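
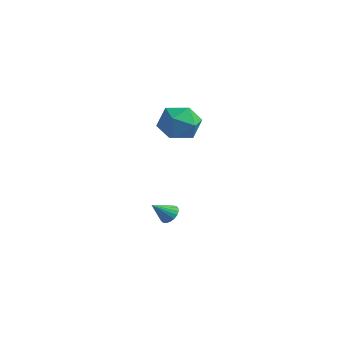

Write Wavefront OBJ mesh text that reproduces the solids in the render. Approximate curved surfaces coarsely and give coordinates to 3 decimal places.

v 2.886 3.864 3.028
v 3.38 3.513 4.075
v 1.1 3.607 3.785
v 1.594 3.256 4.832
v 1.687 4.408 4.475
v 2.791 4.566 4.008
v 1.689 2.554 3.852
v 2.793 2.712 3.385
v 2.64 2.703 4.584
v 2.639 3.849 4.969
v 1.841 3.271 2.891
v 1.84 4.417 3.276
v 1.245 3.854 -2.75
v 1.817 3.619 -2.799
v 0.935 2.926 -1.91
v 1.842 3.799 -2.591
v 1.749 3.99 -2.415
v 1.556 4.154 -2.305
v 1.301 4.258 -2.283
v 1.036 4.283 -2.354
v 0.812 4.222 -2.503
v 0.673 4.089 -2.701
v 0.648 3.91 -2.909
v 0.741 3.719 -3.085
v 0.934 3.555 -3.195
v 1.189 3.451 -3.217
v 1.454 3.426 -3.146
v 1.678 3.486 -2.997
f 1 12 6
f 1 6 2
f 1 2 8
f 1 8 11
f 1 11 12
f 2 6 10
f 6 12 5
f 12 11 3
f 11 8 7
f 8 2 9
f 4 10 5
f 4 5 3
f 4 3 7
f 4 7 9
f 4 9 10
f 5 10 6
f 3 5 12
f 7 3 11
f 9 7 8
f 10 9 2
f 14 13 16
f 14 16 15
f 16 13 17
f 16 17 15
f 17 13 18
f 17 18 15
f 18 13 19
f 18 19 15
f 19 13 20
f 19 20 15
f 20 13 21
f 20 21 15
f 21 13 22
f 21 22 15
f 22 13 23
f 22 23 15
f 23 13 24
f 23 24 15
f 24 13 25
f 24 25 15
f 25 13 26
f 25 26 15
f 26 13 27
f 26 27 15
f 27 13 28
f 27 28 15
f 28 13 14
f 28 14 15



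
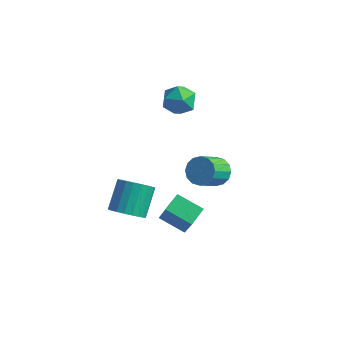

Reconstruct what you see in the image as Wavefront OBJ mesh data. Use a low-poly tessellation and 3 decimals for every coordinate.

v -2.623 -2.608 -1.722
v -2.056 -2.982 -1.211
v -2.33 -1.886 -0.106
v -2.897 -1.512 -0.618
v -1.855 -2.752 -1.389
v -2.128 -1.656 -0.284
v -1.786 -2.498 -1.625
v -2.059 -1.402 -0.52
v -1.862 -2.262 -1.877
v -2.136 -1.166 -0.772
v -2.07 -2.087 -2.103
v -2.343 -0.991 -0.998
v -2.374 -2.001 -2.263
v -2.647 -0.905 -1.158
v -2.72 -2.02 -2.329
v -2.993 -0.925 -1.224
v -3.05 -2.141 -2.291
v -3.323 -1.046 -1.186
v -3.306 -2.343 -2.154
v -3.579 -1.247 -1.049
v -3.444 -2.59 -1.943
v -3.717 -1.495 -0.838
v -3.44 -2.841 -1.693
v -3.714 -1.745 -0.588
v -3.295 -3.051 -1.449
v -3.568 -1.955 -0.344
v -3.034 -3.185 -1.252
v -3.307 -2.089 -0.147
v -2.702 -3.218 -1.136
v -2.975 -2.123 -0.031
v -2.356 -3.147 -1.122
v -2.629 -2.051 -0.017
v -2.257 -0.744 -3.4
v -2.26 0.156 -3.037
v -1.026 -0.524 -3.935
v -1.029 0.376 -3.571
v -1.411 -1.416 -1.729
v -1.414 -0.516 -1.365
v -0.18 -1.196 -2.263
v -0.183 -0.296 -1.9
v -3.62 3.148 2.331
v -2.81 2.851 2.516
v -3.91 1.929 1.644
v -3.1 1.632 1.829
v -3.694 1.729 2.476
v -3.514 2.482 2.901
v -3.206 2.298 1.259
v -3.026 3.051 1.684
v -2.553 2.325 1.854
v -2.855 1.973 2.606
v -3.865 2.807 1.554
v -4.167 2.455 2.306
v -2.172 3.67 -3.496
v -1.402 3.556 -3.542
v -1.518 2.397 -2.63
v -2.288 2.51 -2.584
v -1.452 3.807 -3.23
v -1.568 2.648 -2.317
v -1.695 4.021 -2.989
v -1.811 2.862 -2.076
v -2.066 4.141 -2.884
v -2.182 2.982 -1.971
v -2.465 4.135 -2.943
v -2.581 2.975 -2.03
v -2.786 4.003 -3.15
v -2.902 2.844 -2.238
v -2.942 3.783 -3.45
v -3.058 2.624 -2.538
v -2.892 3.532 -3.763
v -3.008 2.373 -2.85
v -2.649 3.318 -4.004
v -2.765 2.159 -3.091
v -2.278 3.198 -4.109
v -2.394 2.039 -3.196
v -1.879 3.205 -4.05
v -1.995 2.045 -3.137
v -1.558 3.336 -3.842
v -1.674 2.177 -2.93
f 2 1 5
f 2 5 3
f 3 5 6
f 3 6 4
f 5 1 7
f 5 7 6
f 6 7 8
f 6 8 4
f 7 1 9
f 7 9 8
f 8 9 10
f 8 10 4
f 9 1 11
f 9 11 10
f 10 11 12
f 10 12 4
f 11 1 13
f 11 13 12
f 12 13 14
f 12 14 4
f 13 1 15
f 13 15 14
f 14 15 16
f 14 16 4
f 15 1 17
f 15 17 16
f 16 17 18
f 16 18 4
f 17 1 19
f 17 19 18
f 18 19 20
f 18 20 4
f 19 1 21
f 19 21 20
f 20 21 22
f 20 22 4
f 21 1 23
f 21 23 22
f 22 23 24
f 22 24 4
f 23 1 25
f 23 25 24
f 24 25 26
f 24 26 4
f 25 1 27
f 25 27 26
f 26 27 28
f 26 28 4
f 27 1 29
f 27 29 28
f 28 29 30
f 28 30 4
f 29 1 31
f 29 31 30
f 30 31 32
f 30 32 4
f 31 1 2
f 31 2 32
f 32 2 3
f 32 3 4
f 34 36 33
f 37 34 33
f 33 36 35
f 35 37 33
f 34 40 36
f 38 34 37
f 38 40 34
f 36 40 35
f 39 37 35
f 35 40 39
f 39 38 37
f 40 38 39
f 41 52 46
f 41 46 42
f 41 42 48
f 41 48 51
f 41 51 52
f 42 46 50
f 46 52 45
f 52 51 43
f 51 48 47
f 48 42 49
f 44 50 45
f 44 45 43
f 44 43 47
f 44 47 49
f 44 49 50
f 45 50 46
f 43 45 52
f 47 43 51
f 49 47 48
f 50 49 42
f 54 53 57
f 54 57 55
f 55 57 58
f 55 58 56
f 57 53 59
f 57 59 58
f 58 59 60
f 58 60 56
f 59 53 61
f 59 61 60
f 60 61 62
f 60 62 56
f 61 53 63
f 61 63 62
f 62 63 64
f 62 64 56
f 63 53 65
f 63 65 64
f 64 65 66
f 64 66 56
f 65 53 67
f 65 67 66
f 66 67 68
f 66 68 56
f 67 53 69
f 67 69 68
f 68 69 70
f 68 70 56
f 69 53 71
f 69 71 70
f 70 71 72
f 70 72 56
f 71 53 73
f 71 73 72
f 72 73 74
f 72 74 56
f 73 53 75
f 73 75 74
f 74 75 76
f 74 76 56
f 75 53 77
f 75 77 76
f 76 77 78
f 76 78 56
f 77 53 54
f 77 54 78
f 78 54 55
f 78 55 56



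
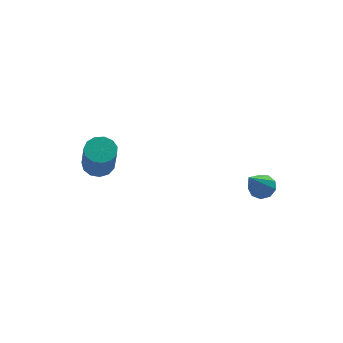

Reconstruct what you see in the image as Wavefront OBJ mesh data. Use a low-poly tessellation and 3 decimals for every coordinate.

v -1.905 1.814 -2.611
v -1.567 2.362 -2.335
v -1.677 1.613 -0.713
v -2.015 1.066 -0.989
v -1.951 2.45 -2.321
v -2.062 1.701 -0.699
v -2.321 2.336 -2.399
v -2.431 1.587 -0.777
v -2.558 2.056 -2.544
v -2.669 1.307 -0.922
v -2.588 1.7 -2.71
v -2.699 0.951 -1.088
v -2.401 1.38 -2.845
v -2.512 0.631 -1.223
v -2.057 1.198 -2.906
v -2.167 0.449 -1.284
v -1.664 1.212 -2.873
v -1.774 0.463 -1.251
v -1.348 1.417 -2.757
v -1.458 0.668 -1.135
v -1.208 1.748 -2.594
v -1.319 0.999 -0.972
v -1.29 2.1 -2.437
v -1.4 1.351 -0.815
v 3.599 -2.605 -2.01
v 4.02 -3.028 -1.947
v 2.721 -3.255 -0.53
v 4.125 -2.692 -1.736
v 3.985 -2.315 -1.654
v 3.664 -2.074 -1.738
v 3.312 -2.081 -1.95
v 3.095 -2.333 -2.19
v 3.113 -2.713 -2.346
v 3.359 -3.041 -2.344
v 3.717 -3.166 -2.187
f 2 1 5
f 2 5 3
f 3 5 6
f 3 6 4
f 5 1 7
f 5 7 6
f 6 7 8
f 6 8 4
f 7 1 9
f 7 9 8
f 8 9 10
f 8 10 4
f 9 1 11
f 9 11 10
f 10 11 12
f 10 12 4
f 11 1 13
f 11 13 12
f 12 13 14
f 12 14 4
f 13 1 15
f 13 15 14
f 14 15 16
f 14 16 4
f 15 1 17
f 15 17 16
f 16 17 18
f 16 18 4
f 17 1 19
f 17 19 18
f 18 19 20
f 18 20 4
f 19 1 21
f 19 21 20
f 20 21 22
f 20 22 4
f 21 1 23
f 21 23 22
f 22 23 24
f 22 24 4
f 23 1 2
f 23 2 24
f 24 2 3
f 24 3 4
f 26 25 28
f 26 28 27
f 28 25 29
f 28 29 27
f 29 25 30
f 29 30 27
f 30 25 31
f 30 31 27
f 31 25 32
f 31 32 27
f 32 25 33
f 32 33 27
f 33 25 34
f 33 34 27
f 34 25 35
f 34 35 27
f 35 25 26
f 35 26 27



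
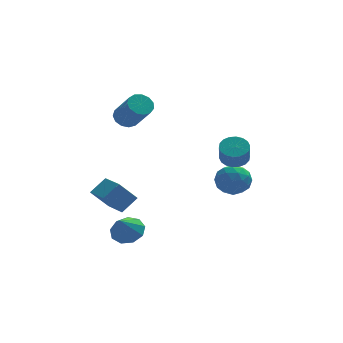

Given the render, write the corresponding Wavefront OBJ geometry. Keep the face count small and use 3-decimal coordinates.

v 3.134 2.336 -2.248
v 4.198 2.044 -2.214
v 2.682 0.776 -1.506
v 3.746 0.484 -1.472
v 3.374 1.293 -0.819
v 3.654 2.257 -1.278
v 3.226 0.563 -2.442
v 3.506 1.527 -2.901
v 4.255 0.948 -2.334
v 4.347 1.399 -1.331
v 2.533 1.421 -2.389
v 2.625 1.872 -1.386
v 3.706 2.327 -2.297
v 3.174 0.493 -1.423
v 2.956 0.968 -1.04
v 3.581 0.797 -1.02
v 3.386 2.452 -1.746
v 4.011 2.281 -1.726
v 3.527 1.839 -0.906
v 2.869 0.539 -1.994
v 3.494 0.368 -1.974
v 3.299 2.023 -2.7
v 3.924 1.852 -2.68
v 3.353 0.981 -2.814
v 4.365 1.511 -2.347
v 4.099 0.594 -1.91
v 3.793 0.641 -2.481
v 3.958 1.207 -2.751
v 4.419 1.776 -1.757
v 4.153 0.859 -1.32
v 3.934 1.335 -0.937
v 4.099 1.902 -1.207
v 4.452 1.132 -1.827
v 2.727 1.961 -2.4
v 2.461 1.044 -1.963
v 2.781 0.918 -2.513
v 2.946 1.485 -2.783
v 2.781 2.226 -1.81
v 2.515 1.309 -1.373
v 2.922 1.613 -0.969
v 3.087 2.179 -1.239
v 2.428 1.688 -1.893
v 2.57 -2.943 2.176
v 3.028 -3.551 1.898
v 2.888 -4.145 2.966
v 2.43 -3.537 3.244
v 3.27 -3.332 2.052
v 3.129 -3.926 3.12
v 3.373 -3.036 2.23
v 3.232 -3.63 3.298
v 3.317 -2.722 2.398
v 3.177 -3.316 3.465
v 3.114 -2.451 2.521
v 2.973 -3.045 3.589
v 2.802 -2.278 2.577
v 2.661 -2.872 3.644
v 2.445 -2.237 2.552
v 2.304 -2.831 3.62
v 2.112 -2.335 2.454
v 1.972 -2.929 3.522
v 1.871 -2.554 2.3
v 1.73 -3.148 3.368
v 1.768 -2.85 2.122
v 1.627 -3.444 3.19
v 1.823 -3.164 1.955
v 1.683 -3.758 3.022
v 2.027 -3.435 1.831
v 1.886 -4.029 2.899
v 2.339 -3.608 1.776
v 2.198 -4.202 2.843
v 2.696 -3.649 1.8
v 2.555 -4.243 2.868
v -2.252 3.153 2.71
v -1.794 2.77 2.192
v -1.171 1.463 3.713
v -1.628 1.847 4.23
v -1.543 3.093 2.367
v -0.919 1.786 3.887
v -1.516 3.435 2.65
v -0.893 2.128 4.171
v -1.723 3.688 2.952
v -1.1 2.381 4.473
v -2.098 3.771 3.177
v -1.474 2.464 4.698
v -2.522 3.658 3.254
v -1.898 2.351 4.775
v -2.86 3.385 3.158
v -2.236 2.078 4.679
v -3.005 3.038 2.919
v -2.381 1.731 4.44
v -2.911 2.728 2.614
v -2.287 1.421 4.135
v -2.607 2.553 2.339
v -1.984 1.246 3.86
v -2.191 2.569 2.182
v -1.568 1.262 3.703
v -3.078 -0.621 -2.718
v -4.077 -0.637 -1.546
v -3.575 1.116 -3.117
v -4.574 1.1 -1.945
v -2.166 -0.18 -1.935
v -3.165 -0.196 -0.763
v -2.663 1.557 -2.334
v -3.662 1.541 -1.162
v -2.939 -1.636 -3.572
v -2.01 -1.803 -3.272
v -3.461 -2.384 -2.368
v -2.238 -1.221 -3.01
v -2.793 -0.834 -3.011
v -3.417 -0.822 -3.274
v -3.817 -1.192 -3.677
v -3.806 -1.769 -4.031
v -3.389 -2.284 -4.17
v -2.762 -2.497 -4.029
v -2.217 -2.306 -3.674
f 1 38 17
f 38 12 41
f 17 41 6
f 38 41 17
f 1 17 13
f 17 6 18
f 13 18 2
f 17 18 13
f 1 13 22
f 13 2 23
f 22 23 8
f 13 23 22
f 1 22 34
f 22 8 37
f 34 37 11
f 22 37 34
f 1 34 38
f 34 11 42
f 38 42 12
f 34 42 38
f 2 18 29
f 18 6 32
f 29 32 10
f 18 32 29
f 6 41 19
f 41 12 40
f 19 40 5
f 41 40 19
f 12 42 39
f 42 11 35
f 39 35 3
f 42 35 39
f 11 37 36
f 37 8 24
f 36 24 7
f 37 24 36
f 8 23 28
f 23 2 25
f 28 25 9
f 23 25 28
f 4 30 16
f 30 10 31
f 16 31 5
f 30 31 16
f 4 16 14
f 16 5 15
f 14 15 3
f 16 15 14
f 4 14 21
f 14 3 20
f 21 20 7
f 14 20 21
f 4 21 26
f 21 7 27
f 26 27 9
f 21 27 26
f 4 26 30
f 26 9 33
f 30 33 10
f 26 33 30
f 5 31 19
f 31 10 32
f 19 32 6
f 31 32 19
f 3 15 39
f 15 5 40
f 39 40 12
f 15 40 39
f 7 20 36
f 20 3 35
f 36 35 11
f 20 35 36
f 9 27 28
f 27 7 24
f 28 24 8
f 27 24 28
f 10 33 29
f 33 9 25
f 29 25 2
f 33 25 29
f 44 43 47
f 44 47 45
f 45 47 48
f 45 48 46
f 47 43 49
f 47 49 48
f 48 49 50
f 48 50 46
f 49 43 51
f 49 51 50
f 50 51 52
f 50 52 46
f 51 43 53
f 51 53 52
f 52 53 54
f 52 54 46
f 53 43 55
f 53 55 54
f 54 55 56
f 54 56 46
f 55 43 57
f 55 57 56
f 56 57 58
f 56 58 46
f 57 43 59
f 57 59 58
f 58 59 60
f 58 60 46
f 59 43 61
f 59 61 60
f 60 61 62
f 60 62 46
f 61 43 63
f 61 63 62
f 62 63 64
f 62 64 46
f 63 43 65
f 63 65 64
f 64 65 66
f 64 66 46
f 65 43 67
f 65 67 66
f 66 67 68
f 66 68 46
f 67 43 69
f 67 69 68
f 68 69 70
f 68 70 46
f 69 43 71
f 69 71 70
f 70 71 72
f 70 72 46
f 71 43 44
f 71 44 72
f 72 44 45
f 72 45 46
f 74 73 77
f 74 77 75
f 75 77 78
f 75 78 76
f 77 73 79
f 77 79 78
f 78 79 80
f 78 80 76
f 79 73 81
f 79 81 80
f 80 81 82
f 80 82 76
f 81 73 83
f 81 83 82
f 82 83 84
f 82 84 76
f 83 73 85
f 83 85 84
f 84 85 86
f 84 86 76
f 85 73 87
f 85 87 86
f 86 87 88
f 86 88 76
f 87 73 89
f 87 89 88
f 88 89 90
f 88 90 76
f 89 73 91
f 89 91 90
f 90 91 92
f 90 92 76
f 91 73 93
f 91 93 92
f 92 93 94
f 92 94 76
f 93 73 95
f 93 95 94
f 94 95 96
f 94 96 76
f 95 73 74
f 95 74 96
f 96 74 75
f 96 75 76
f 98 100 97
f 101 98 97
f 97 100 99
f 99 101 97
f 98 104 100
f 102 98 101
f 102 104 98
f 100 104 99
f 103 101 99
f 99 104 103
f 103 102 101
f 104 102 103
f 106 105 108
f 106 108 107
f 108 105 109
f 108 109 107
f 109 105 110
f 109 110 107
f 110 105 111
f 110 111 107
f 111 105 112
f 111 112 107
f 112 105 113
f 112 113 107
f 113 105 114
f 113 114 107
f 114 105 115
f 114 115 107
f 115 105 106
f 115 106 107



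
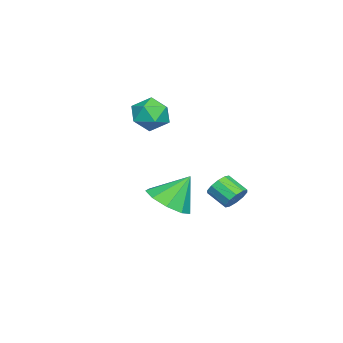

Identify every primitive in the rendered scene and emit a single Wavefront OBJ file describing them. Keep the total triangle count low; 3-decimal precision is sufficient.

v -2.639 0.663 -1.887
v -2.177 0.765 -1.441
v -2.54 -0.101 -0.867
v -3.001 -0.203 -1.313
v -2.502 0.973 -1.332
v -2.865 0.107 -0.759
v -2.88 1.063 -1.435
v -3.243 0.197 -0.862
v -3.166 1 -1.711
v -3.528 0.135 -1.137
v -3.25 0.808 -2.054
v -3.613 -0.057 -1.48
v -3.1 0.561 -2.333
v -3.463 -0.305 -1.759
v -2.775 0.353 -2.441
v -3.138 -0.513 -1.868
v -2.397 0.263 -2.338
v -2.76 -0.603 -1.765
v -2.112 0.325 -2.063
v -2.474 -0.54 -1.489
v -2.027 0.517 -1.72
v -2.39 -0.348 -1.146
v -4.705 -2.855 2.226
v -3.993 -2.561 1.641
v -3.967 -4.219 2.439
v -3.255 -3.925 1.854
v -3.372 -3.51 2.72
v -3.828 -2.667 2.588
v -4.132 -4.113 1.492
v -4.588 -3.27 1.36
v -3.639 -3.339 1.187
v -3.169 -2.966 1.946
v -4.791 -3.814 2.134
v -4.321 -3.441 2.893
v 1.001 -1.272 -0.653
v 2.039 -1.045 -0.456
v 0.579 -0.468 0.653
v 1.74 -0.517 -0.878
v 1.096 -0.342 -1.194
v 0.408 -0.602 -1.257
v -0.003 -1.176 -1.037
v 0.056 -1.794 -0.637
v 0.558 -2.168 -0.245
v 1.267 -2.123 -0.043
v 1.852 -1.679 -0.126
f 2 1 5
f 2 5 3
f 3 5 6
f 3 6 4
f 5 1 7
f 5 7 6
f 6 7 8
f 6 8 4
f 7 1 9
f 7 9 8
f 8 9 10
f 8 10 4
f 9 1 11
f 9 11 10
f 10 11 12
f 10 12 4
f 11 1 13
f 11 13 12
f 12 13 14
f 12 14 4
f 13 1 15
f 13 15 14
f 14 15 16
f 14 16 4
f 15 1 17
f 15 17 16
f 16 17 18
f 16 18 4
f 17 1 19
f 17 19 18
f 18 19 20
f 18 20 4
f 19 1 21
f 19 21 20
f 20 21 22
f 20 22 4
f 21 1 2
f 21 2 22
f 22 2 3
f 22 3 4
f 23 34 28
f 23 28 24
f 23 24 30
f 23 30 33
f 23 33 34
f 24 28 32
f 28 34 27
f 34 33 25
f 33 30 29
f 30 24 31
f 26 32 27
f 26 27 25
f 26 25 29
f 26 29 31
f 26 31 32
f 27 32 28
f 25 27 34
f 29 25 33
f 31 29 30
f 32 31 24
f 36 35 38
f 36 38 37
f 38 35 39
f 38 39 37
f 39 35 40
f 39 40 37
f 40 35 41
f 40 41 37
f 41 35 42
f 41 42 37
f 42 35 43
f 42 43 37
f 43 35 44
f 43 44 37
f 44 35 45
f 44 45 37
f 45 35 36
f 45 36 37



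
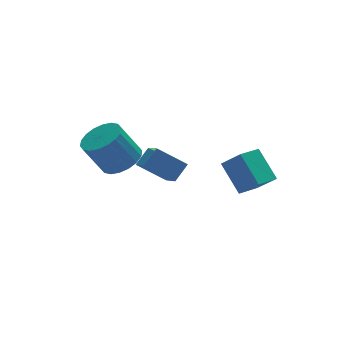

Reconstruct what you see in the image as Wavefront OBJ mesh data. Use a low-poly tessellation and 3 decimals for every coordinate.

v 1.707 -2.611 0.765
v 1.347 -1.303 1.993
v 1.085 -1.856 -0.222
v 0.725 -0.547 1.006
v 2.815 -2.053 0.494
v 2.455 -0.744 1.722
v 2.193 -1.297 -0.493
v 1.833 0.011 0.735
v -2.214 2.735 -0.524
v -2.323 1.212 0.466
v -1.461 3.141 0.183
v -1.57 1.617 1.173
v -0.97 2.043 -1.453
v -1.079 0.519 -0.463
v -0.217 2.448 -0.746
v -0.326 0.925 0.244
v -2.927 2.632 0.046
v -2.195 1.99 0.536
v -3.121 2.206 2.204
v -3.853 2.848 1.714
v -2.001 2.432 0.586
v -2.928 2.648 2.254
v -1.991 2.914 0.53
v -2.918 3.129 2.197
v -2.166 3.34 0.377
v -3.093 3.555 2.045
v -2.492 3.625 0.159
v -3.419 3.841 1.827
v -2.904 3.715 -0.081
v -3.831 3.93 1.587
v -3.32 3.589 -0.296
v -4.247 3.805 1.371
v -3.659 3.274 -0.444
v -4.585 3.49 1.224
v -3.852 2.832 -0.494
v -4.779 3.048 1.174
v -3.862 2.351 -0.437
v -4.789 2.566 1.23
v -3.687 1.925 -0.285
v -4.614 2.14 1.383
v -3.361 1.639 -0.067
v -4.288 1.855 1.601
v -2.949 1.55 0.173
v -3.876 1.765 1.841
v -2.533 1.675 0.389
v -3.46 1.891 2.056
f 2 4 1
f 5 2 1
f 1 4 3
f 3 5 1
f 2 8 4
f 6 2 5
f 6 8 2
f 4 8 3
f 7 5 3
f 3 8 7
f 7 6 5
f 8 6 7
f 10 12 9
f 13 10 9
f 9 12 11
f 11 13 9
f 10 16 12
f 14 10 13
f 14 16 10
f 12 16 11
f 15 13 11
f 11 16 15
f 15 14 13
f 16 14 15
f 18 17 21
f 18 21 19
f 19 21 22
f 19 22 20
f 21 17 23
f 21 23 22
f 22 23 24
f 22 24 20
f 23 17 25
f 23 25 24
f 24 25 26
f 24 26 20
f 25 17 27
f 25 27 26
f 26 27 28
f 26 28 20
f 27 17 29
f 27 29 28
f 28 29 30
f 28 30 20
f 29 17 31
f 29 31 30
f 30 31 32
f 30 32 20
f 31 17 33
f 31 33 32
f 32 33 34
f 32 34 20
f 33 17 35
f 33 35 34
f 34 35 36
f 34 36 20
f 35 17 37
f 35 37 36
f 36 37 38
f 36 38 20
f 37 17 39
f 37 39 38
f 38 39 40
f 38 40 20
f 39 17 41
f 39 41 40
f 40 41 42
f 40 42 20
f 41 17 43
f 41 43 42
f 42 43 44
f 42 44 20
f 43 17 45
f 43 45 44
f 44 45 46
f 44 46 20
f 45 17 18
f 45 18 46
f 46 18 19
f 46 19 20



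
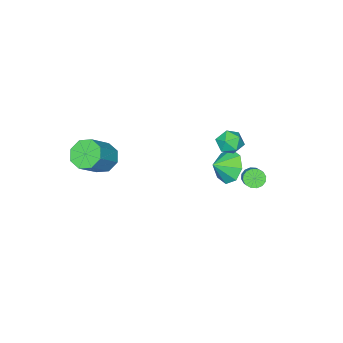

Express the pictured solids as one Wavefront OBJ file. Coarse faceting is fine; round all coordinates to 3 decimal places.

v -3.607 2.331 0.984
v -3.09 2.855 1.234
v -2.77 1.905 0.146
v -2.253 2.429 0.396
v -2.457 1.835 0.855
v -2.975 2.098 1.373
v -2.885 2.662 0.007
v -3.403 2.925 0.525
v -2.644 3.06 0.631
v -2.379 2.549 1.155
v -3.481 2.211 0.225
v -3.216 1.7 0.749
v -4.161 1.216 -2.685
v -3.786 0.791 -3.58
v -3.279 0.924 -2.175
v -3.577 1.57 -3.495
v -3.71 2.142 -2.935
v -4.108 2.172 -2.228
v -4.537 1.641 -1.789
v -4.746 0.862 -1.874
v -4.612 0.29 -2.434
v -4.215 0.261 -3.141
v 0.909 -2.627 -1.137
v 1.436 -3.151 -1.662
v 2.718 -3.017 -0.508
v 2.191 -2.493 0.017
v 1.5 -2.473 -1.812
v 2.782 -2.34 -0.657
v 1.218 -1.886 -1.566
v 2.5 -1.752 -0.412
v 0.755 -1.733 -1.069
v 2.036 -1.599 0.085
v 0.382 -2.103 -0.612
v 1.664 -1.969 0.542
v 0.318 -2.78 -0.463
v 1.6 -2.647 0.692
v 0.6 -3.368 -0.708
v 1.882 -3.234 0.446
v 1.064 -3.521 -1.205
v 2.345 -3.387 -0.051
v -3.306 3.57 -1.552
v -2.856 3.228 -1.627
v -2.204 3.928 -0.903
v -2.654 4.27 -0.828
v -2.835 3.43 -1.841
v -2.183 4.13 -1.117
v -2.94 3.67 -1.978
v -2.288 4.369 -1.253
v -3.144 3.883 -2
v -2.491 4.582 -1.276
v -3.39 4.012 -1.903
v -2.738 4.711 -1.178
v -3.614 4.023 -1.711
v -2.962 4.722 -0.987
v -3.756 3.912 -1.477
v -3.104 4.612 -0.753
v -3.777 3.71 -1.263
v -3.125 4.41 -0.539
v -3.672 3.471 -1.127
v -3.02 4.17 -0.402
v -3.469 3.258 -1.104
v -2.816 3.957 -0.38
v -3.222 3.129 -1.202
v -2.57 3.828 -0.477
v -2.998 3.118 -1.393
v -2.346 3.817 -0.669
f 1 12 6
f 1 6 2
f 1 2 8
f 1 8 11
f 1 11 12
f 2 6 10
f 6 12 5
f 12 11 3
f 11 8 7
f 8 2 9
f 4 10 5
f 4 5 3
f 4 3 7
f 4 7 9
f 4 9 10
f 5 10 6
f 3 5 12
f 7 3 11
f 9 7 8
f 10 9 2
f 14 13 16
f 14 16 15
f 16 13 17
f 16 17 15
f 17 13 18
f 17 18 15
f 18 13 19
f 18 19 15
f 19 13 20
f 19 20 15
f 20 13 21
f 20 21 15
f 21 13 22
f 21 22 15
f 22 13 14
f 22 14 15
f 24 23 27
f 24 27 25
f 25 27 28
f 25 28 26
f 27 23 29
f 27 29 28
f 28 29 30
f 28 30 26
f 29 23 31
f 29 31 30
f 30 31 32
f 30 32 26
f 31 23 33
f 31 33 32
f 32 33 34
f 32 34 26
f 33 23 35
f 33 35 34
f 34 35 36
f 34 36 26
f 35 23 37
f 35 37 36
f 36 37 38
f 36 38 26
f 37 23 39
f 37 39 38
f 38 39 40
f 38 40 26
f 39 23 24
f 39 24 40
f 40 24 25
f 40 25 26
f 42 41 45
f 42 45 43
f 43 45 46
f 43 46 44
f 45 41 47
f 45 47 46
f 46 47 48
f 46 48 44
f 47 41 49
f 47 49 48
f 48 49 50
f 48 50 44
f 49 41 51
f 49 51 50
f 50 51 52
f 50 52 44
f 51 41 53
f 51 53 52
f 52 53 54
f 52 54 44
f 53 41 55
f 53 55 54
f 54 55 56
f 54 56 44
f 55 41 57
f 55 57 56
f 56 57 58
f 56 58 44
f 57 41 59
f 57 59 58
f 58 59 60
f 58 60 44
f 59 41 61
f 59 61 60
f 60 61 62
f 60 62 44
f 61 41 63
f 61 63 62
f 62 63 64
f 62 64 44
f 63 41 65
f 63 65 64
f 64 65 66
f 64 66 44
f 65 41 42
f 65 42 66
f 66 42 43
f 66 43 44



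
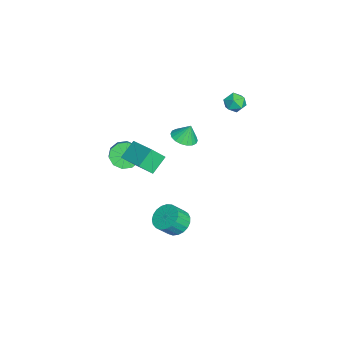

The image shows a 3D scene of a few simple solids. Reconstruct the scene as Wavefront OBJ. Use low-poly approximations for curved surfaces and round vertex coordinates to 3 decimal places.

v -0.888 0.433 0.396
v -0.074 0.622 0.312
v -0.872 0.827 1.444
v -0.244 0.934 0.197
v -0.542 1.147 0.121
v -0.908 1.219 0.1
v -1.27 1.134 0.138
v -1.557 0.911 0.226
v -1.711 0.593 0.348
v -1.702 0.244 0.48
v -1.532 -0.069 0.595
v -1.234 -0.282 0.671
v -0.868 -0.353 0.692
v -0.506 -0.269 0.654
v -0.219 -0.046 0.566
v -0.065 0.272 0.444
v 0.945 -2.895 0.217
v 1.485 -3.018 -0.506
v 2.894 -2.869 0.521
v 2.355 -2.745 1.243
v 1.388 -2.467 -0.453
v 2.797 -2.317 0.574
v 1.122 -2.079 -0.145
v 2.532 -1.929 0.882
v 0.789 -2.002 0.301
v 2.198 -1.853 1.328
v 0.515 -2.267 0.715
v 1.924 -2.117 1.742
v 0.406 -2.771 0.939
v 1.815 -2.622 1.966
v 0.503 -3.323 0.886
v 1.912 -3.173 1.913
v 0.768 -3.711 0.578
v 2.178 -3.561 1.605
v 1.102 -3.787 0.132
v 2.511 -3.638 1.159
v 1.376 -3.523 -0.282
v 2.785 -3.373 0.745
v 3.727 -2.844 2.211
v 2.958 -2.199 3.037
v 3.448 -2.106 1.374
v 2.679 -1.461 2.2
v 5.181 -1.739 2.7
v 4.412 -1.094 3.526
v 4.902 -1.001 1.863
v 4.133 -0.356 2.689
v -0.354 3.876 4.432
v 0.062 3.259 4.494
v -0.882 3.421 3.446
v -0.466 2.804 3.508
v -0.999 2.946 4.01
v -0.673 3.227 4.62
v -0.147 3.453 3.32
v 0.179 3.734 3.93
v 0.19 2.998 3.807
v -0.337 2.685 4.233
v -0.483 3.995 3.707
v -1.01 3.682 4.133
v 2.763 0.222 -4.31
v 3.499 0.01 -4.821
v 3.933 -0.653 -3.92
v 3.197 -0.442 -3.41
v 3.614 0.328 -4.642
v 4.048 -0.335 -3.742
v 3.583 0.628 -4.406
v 4.017 -0.036 -3.506
v 3.41 0.857 -4.154
v 3.844 0.194 -3.253
v 3.125 0.977 -3.929
v 3.559 0.313 -3.028
v 2.777 0.966 -3.769
v 3.211 0.302 -2.868
v 2.427 0.826 -3.703
v 2.861 0.163 -2.803
v 2.135 0.582 -3.743
v 2.569 -0.082 -2.842
v 1.952 0.275 -3.88
v 2.386 -0.388 -2.979
v 1.909 -0.04 -4.092
v 2.343 -0.704 -3.191
v 2.013 -0.311 -4.341
v 2.447 -0.974 -3.44
v 2.248 -0.489 -4.585
v 2.682 -1.152 -3.685
v 2.571 -0.544 -4.782
v 3.005 -1.208 -3.881
v 2.928 -0.467 -4.897
v 3.362 -1.131 -3.996
v 3.256 -0.271 -4.911
v 3.69 -0.935 -4.01
f 2 1 4
f 2 4 3
f 4 1 5
f 4 5 3
f 5 1 6
f 5 6 3
f 6 1 7
f 6 7 3
f 7 1 8
f 7 8 3
f 8 1 9
f 8 9 3
f 9 1 10
f 9 10 3
f 10 1 11
f 10 11 3
f 11 1 12
f 11 12 3
f 12 1 13
f 12 13 3
f 13 1 14
f 13 14 3
f 14 1 15
f 14 15 3
f 15 1 16
f 15 16 3
f 16 1 2
f 16 2 3
f 18 17 21
f 18 21 19
f 19 21 22
f 19 22 20
f 21 17 23
f 21 23 22
f 22 23 24
f 22 24 20
f 23 17 25
f 23 25 24
f 24 25 26
f 24 26 20
f 25 17 27
f 25 27 26
f 26 27 28
f 26 28 20
f 27 17 29
f 27 29 28
f 28 29 30
f 28 30 20
f 29 17 31
f 29 31 30
f 30 31 32
f 30 32 20
f 31 17 33
f 31 33 32
f 32 33 34
f 32 34 20
f 33 17 35
f 33 35 34
f 34 35 36
f 34 36 20
f 35 17 37
f 35 37 36
f 36 37 38
f 36 38 20
f 37 17 18
f 37 18 38
f 38 18 19
f 38 19 20
f 40 42 39
f 43 40 39
f 39 42 41
f 41 43 39
f 40 46 42
f 44 40 43
f 44 46 40
f 42 46 41
f 45 43 41
f 41 46 45
f 45 44 43
f 46 44 45
f 47 58 52
f 47 52 48
f 47 48 54
f 47 54 57
f 47 57 58
f 48 52 56
f 52 58 51
f 58 57 49
f 57 54 53
f 54 48 55
f 50 56 51
f 50 51 49
f 50 49 53
f 50 53 55
f 50 55 56
f 51 56 52
f 49 51 58
f 53 49 57
f 55 53 54
f 56 55 48
f 60 59 63
f 60 63 61
f 61 63 64
f 61 64 62
f 63 59 65
f 63 65 64
f 64 65 66
f 64 66 62
f 65 59 67
f 65 67 66
f 66 67 68
f 66 68 62
f 67 59 69
f 67 69 68
f 68 69 70
f 68 70 62
f 69 59 71
f 69 71 70
f 70 71 72
f 70 72 62
f 71 59 73
f 71 73 72
f 72 73 74
f 72 74 62
f 73 59 75
f 73 75 74
f 74 75 76
f 74 76 62
f 75 59 77
f 75 77 76
f 76 77 78
f 76 78 62
f 77 59 79
f 77 79 78
f 78 79 80
f 78 80 62
f 79 59 81
f 79 81 80
f 80 81 82
f 80 82 62
f 81 59 83
f 81 83 82
f 82 83 84
f 82 84 62
f 83 59 85
f 83 85 84
f 84 85 86
f 84 86 62
f 85 59 87
f 85 87 86
f 86 87 88
f 86 88 62
f 87 59 89
f 87 89 88
f 88 89 90
f 88 90 62
f 89 59 60
f 89 60 90
f 90 60 61
f 90 61 62



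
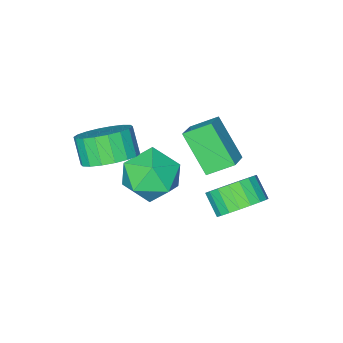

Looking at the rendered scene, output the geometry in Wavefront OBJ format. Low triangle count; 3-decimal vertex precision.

v -1.242 0.091 -1.147
v -1.185 -1.238 0.333
v -0.437 0.653 -0.673
v -0.38 -0.676 0.807
v -0.42 -0.564 -1.767
v -0.363 -1.893 -0.287
v 0.385 -0.002 -1.293
v 0.442 -1.331 0.187
v 3.669 -1.319 0.636
v 4.557 -1.878 0.425
v 4.358 -2.56 1.392
v 3.471 -2.001 1.604
v 4.717 -1.528 0.704
v 4.518 -2.209 1.672
v 4.669 -1.136 0.971
v 4.47 -1.817 1.938
v 4.423 -0.78 1.171
v 4.225 -1.462 2.138
v 4.028 -0.531 1.265
v 3.83 -1.213 2.232
v 3.562 -0.439 1.235
v 3.364 -1.12 2.202
v 3.117 -0.52 1.086
v 2.919 -1.202 2.053
v 2.782 -0.76 0.848
v 2.583 -1.442 1.815
v 2.622 -1.111 0.568
v 2.423 -1.792 1.536
v 2.67 -1.503 0.302
v 2.471 -2.184 1.269
v 2.915 -1.858 0.102
v 2.717 -2.54 1.069
v 3.31 -2.107 0.008
v 3.112 -2.789 0.975
v 3.776 -2.2 0.038
v 3.578 -2.881 1.005
v 4.221 -2.118 0.187
v 4.023 -2.8 1.154
v 2.728 -0.113 0.527
v 3.511 -0.2 -0.431
v 1.309 -1.04 -0.549
v 2.092 -1.127 -1.507
v 2.291 -1.794 -0.48
v 3.168 -1.221 0.185
v 1.652 -0.019 -1.165
v 2.529 0.554 -0.5
v 2.846 -0.142 -1.477
v 3.242 -1.239 -1.053
v 1.578 -0.001 0.073
v 1.974 -1.098 0.497
v 0.468 2.165 -1.454
v 1.45 2.185 -1.266
v 1.334 1.374 -0.577
v 0.352 1.355 -0.766
v 1.302 2.449 -0.98
v 1.185 1.638 -0.291
v 1.009 2.663 -0.777
v 0.893 1.853 -0.088
v 0.623 2.792 -0.691
v 0.507 1.981 -0.002
v 0.211 2.812 -0.737
v 0.094 2.002 -0.048
v -0.158 2.721 -0.907
v -0.274 1.91 -0.218
v -0.418 2.533 -1.171
v -0.534 1.722 -0.483
v -0.525 2.282 -1.485
v -0.641 1.471 -0.796
v -0.46 2.01 -1.793
v -0.576 1.2 -1.105
v -0.235 1.766 -2.043
v -0.351 0.955 -1.354
v 0.112 1.59 -2.191
v -0.004 0.78 -1.502
v 0.52 1.514 -2.212
v 0.404 0.704 -1.523
v 0.92 1.551 -2.101
v 0.803 0.74 -1.413
v 1.241 1.694 -1.879
v 1.125 0.883 -1.19
v 1.428 1.918 -1.583
v 1.312 1.107 -0.895
f 2 4 1
f 5 2 1
f 1 4 3
f 3 5 1
f 2 8 4
f 6 2 5
f 6 8 2
f 4 8 3
f 7 5 3
f 3 8 7
f 7 6 5
f 8 6 7
f 10 9 13
f 10 13 11
f 11 13 14
f 11 14 12
f 13 9 15
f 13 15 14
f 14 15 16
f 14 16 12
f 15 9 17
f 15 17 16
f 16 17 18
f 16 18 12
f 17 9 19
f 17 19 18
f 18 19 20
f 18 20 12
f 19 9 21
f 19 21 20
f 20 21 22
f 20 22 12
f 21 9 23
f 21 23 22
f 22 23 24
f 22 24 12
f 23 9 25
f 23 25 24
f 24 25 26
f 24 26 12
f 25 9 27
f 25 27 26
f 26 27 28
f 26 28 12
f 27 9 29
f 27 29 28
f 28 29 30
f 28 30 12
f 29 9 31
f 29 31 30
f 30 31 32
f 30 32 12
f 31 9 33
f 31 33 32
f 32 33 34
f 32 34 12
f 33 9 35
f 33 35 34
f 34 35 36
f 34 36 12
f 35 9 37
f 35 37 36
f 36 37 38
f 36 38 12
f 37 9 10
f 37 10 38
f 38 10 11
f 38 11 12
f 39 50 44
f 39 44 40
f 39 40 46
f 39 46 49
f 39 49 50
f 40 44 48
f 44 50 43
f 50 49 41
f 49 46 45
f 46 40 47
f 42 48 43
f 42 43 41
f 42 41 45
f 42 45 47
f 42 47 48
f 43 48 44
f 41 43 50
f 45 41 49
f 47 45 46
f 48 47 40
f 52 51 55
f 52 55 53
f 53 55 56
f 53 56 54
f 55 51 57
f 55 57 56
f 56 57 58
f 56 58 54
f 57 51 59
f 57 59 58
f 58 59 60
f 58 60 54
f 59 51 61
f 59 61 60
f 60 61 62
f 60 62 54
f 61 51 63
f 61 63 62
f 62 63 64
f 62 64 54
f 63 51 65
f 63 65 64
f 64 65 66
f 64 66 54
f 65 51 67
f 65 67 66
f 66 67 68
f 66 68 54
f 67 51 69
f 67 69 68
f 68 69 70
f 68 70 54
f 69 51 71
f 69 71 70
f 70 71 72
f 70 72 54
f 71 51 73
f 71 73 72
f 72 73 74
f 72 74 54
f 73 51 75
f 73 75 74
f 74 75 76
f 74 76 54
f 75 51 77
f 75 77 76
f 76 77 78
f 76 78 54
f 77 51 79
f 77 79 78
f 78 79 80
f 78 80 54
f 79 51 81
f 79 81 80
f 80 81 82
f 80 82 54
f 81 51 52
f 81 52 82
f 82 52 53
f 82 53 54



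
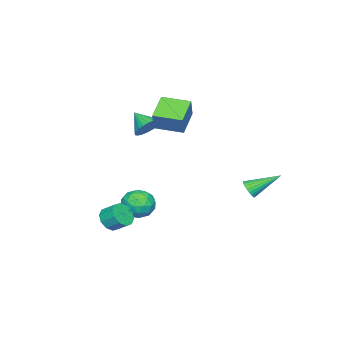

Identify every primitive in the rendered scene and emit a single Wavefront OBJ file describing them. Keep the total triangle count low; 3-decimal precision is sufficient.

v 2.208 -2.215 -2.993
v 2.616 -1.806 -3.547
v 2.599 -0.996 -2.961
v 2.192 -1.405 -2.407
v 2.133 -1.749 -3.639
v 2.116 -0.939 -3.053
v 1.679 -1.871 -3.484
v 1.662 -1.061 -2.899
v 1.428 -2.124 -3.142
v 1.411 -1.313 -2.556
v 1.474 -2.411 -2.743
v 1.457 -1.601 -2.157
v 1.801 -2.624 -2.439
v 1.784 -1.814 -1.853
v 2.284 -2.681 -2.347
v 2.267 -1.871 -1.761
v 2.738 -2.559 -2.501
v 2.721 -1.749 -1.916
v 2.989 -2.307 -2.844
v 2.972 -1.496 -2.258
v 2.943 -2.019 -3.243
v 2.926 -1.209 -2.657
v 0.187 -0.738 -2.846
v 0.823 -0.43 -2.111
v 0.537 -2.31 -2.489
v 1.173 -2.002 -1.754
v 0.167 -1.871 -1.646
v -0.049 -0.899 -1.867
v 1.409 -1.841 -2.733
v 1.193 -0.869 -2.954
v 1.578 -1.112 -2.041
v 0.811 -1.13 -1.369
v 0.549 -1.61 -3.231
v -0.218 -1.628 -2.559
v 0.474 -0.445 -2.51
v 0.886 -2.295 -2.09
v 0.294 -2.217 -2.027
v 0.668 -2.036 -1.595
v -0.038 -0.721 -2.366
v 0.336 -0.54 -1.934
v -0.05 -1.387 -1.661
v 1.024 -2.2 -2.666
v 1.398 -2.019 -2.234
v 0.692 -0.704 -3.005
v 1.066 -0.523 -2.573
v 1.41 -1.353 -2.939
v 1.292 -0.665 -2.037
v 1.498 -1.59 -1.827
v 1.636 -1.495 -2.402
v 1.509 -0.924 -2.532
v 0.841 -0.676 -1.642
v 1.047 -1.601 -1.432
v 0.456 -1.523 -1.369
v 0.329 -0.952 -1.498
v 1.285 -1.077 -1.601
v 0.313 -1.139 -3.168
v 0.519 -2.064 -2.958
v 1.031 -1.788 -3.102
v 0.904 -1.217 -3.231
v -0.138 -1.15 -2.773
v 0.068 -2.075 -2.563
v -0.149 -1.816 -2.068
v -0.276 -1.245 -2.198
v 0.075 -1.663 -2.999
v -3.518 3.128 -1.951
v -2.966 3.415 -1.852
v -4.462 4.592 -0.929
v -3.036 3.518 -2.065
v -3.18 3.561 -2.259
v -3.375 3.538 -2.407
v -3.592 3.453 -2.485
v -3.797 3.319 -2.482
v -3.96 3.155 -2.399
v -4.056 2.987 -2.247
v -4.07 2.841 -2.05
v -3.999 2.738 -1.837
v -3.856 2.695 -1.643
v -3.661 2.717 -1.495
v -3.444 2.803 -1.417
v -3.238 2.937 -1.42
v -3.075 3.101 -1.503
v -2.979 3.269 -1.655
v -3.898 -2.416 2.837
v -3.262 -2.159 4.07
v -4.282 -0.777 2.694
v -3.647 -0.52 3.926
v -2.413 -2.14 2.014
v -1.778 -1.883 3.246
v -2.798 -0.501 1.87
v -2.162 -0.244 3.103
v -3.772 -3.29 1.272
v -3.075 -3.749 0.935
v -4.088 -4.37 2.088
v -2.925 -3.587 1.208
v -2.903 -3.379 1.49
v -3.014 -3.158 1.74
v -3.241 -2.957 1.918
v -3.548 -2.807 1.998
v -3.889 -2.73 1.967
v -4.213 -2.739 1.831
v -4.469 -2.831 1.609
v -4.619 -2.994 1.336
v -4.641 -3.201 1.054
v -4.53 -3.422 0.804
v -4.303 -3.623 0.626
v -3.996 -3.773 0.546
v -3.655 -3.85 0.577
v -3.331 -3.841 0.713
f 2 1 5
f 2 5 3
f 3 5 6
f 3 6 4
f 5 1 7
f 5 7 6
f 6 7 8
f 6 8 4
f 7 1 9
f 7 9 8
f 8 9 10
f 8 10 4
f 9 1 11
f 9 11 10
f 10 11 12
f 10 12 4
f 11 1 13
f 11 13 12
f 12 13 14
f 12 14 4
f 13 1 15
f 13 15 14
f 14 15 16
f 14 16 4
f 15 1 17
f 15 17 16
f 16 17 18
f 16 18 4
f 17 1 19
f 17 19 18
f 18 19 20
f 18 20 4
f 19 1 21
f 19 21 20
f 20 21 22
f 20 22 4
f 21 1 2
f 21 2 22
f 22 2 3
f 22 3 4
f 23 60 39
f 60 34 63
f 39 63 28
f 60 63 39
f 23 39 35
f 39 28 40
f 35 40 24
f 39 40 35
f 23 35 44
f 35 24 45
f 44 45 30
f 35 45 44
f 23 44 56
f 44 30 59
f 56 59 33
f 44 59 56
f 23 56 60
f 56 33 64
f 60 64 34
f 56 64 60
f 24 40 51
f 40 28 54
f 51 54 32
f 40 54 51
f 28 63 41
f 63 34 62
f 41 62 27
f 63 62 41
f 34 64 61
f 64 33 57
f 61 57 25
f 64 57 61
f 33 59 58
f 59 30 46
f 58 46 29
f 59 46 58
f 30 45 50
f 45 24 47
f 50 47 31
f 45 47 50
f 26 52 38
f 52 32 53
f 38 53 27
f 52 53 38
f 26 38 36
f 38 27 37
f 36 37 25
f 38 37 36
f 26 36 43
f 36 25 42
f 43 42 29
f 36 42 43
f 26 43 48
f 43 29 49
f 48 49 31
f 43 49 48
f 26 48 52
f 48 31 55
f 52 55 32
f 48 55 52
f 27 53 41
f 53 32 54
f 41 54 28
f 53 54 41
f 25 37 61
f 37 27 62
f 61 62 34
f 37 62 61
f 29 42 58
f 42 25 57
f 58 57 33
f 42 57 58
f 31 49 50
f 49 29 46
f 50 46 30
f 49 46 50
f 32 55 51
f 55 31 47
f 51 47 24
f 55 47 51
f 66 65 68
f 66 68 67
f 68 65 69
f 68 69 67
f 69 65 70
f 69 70 67
f 70 65 71
f 70 71 67
f 71 65 72
f 71 72 67
f 72 65 73
f 72 73 67
f 73 65 74
f 73 74 67
f 74 65 75
f 74 75 67
f 75 65 76
f 75 76 67
f 76 65 77
f 76 77 67
f 77 65 78
f 77 78 67
f 78 65 79
f 78 79 67
f 79 65 80
f 79 80 67
f 80 65 81
f 80 81 67
f 81 65 82
f 81 82 67
f 82 65 66
f 82 66 67
f 84 86 83
f 87 84 83
f 83 86 85
f 85 87 83
f 84 90 86
f 88 84 87
f 88 90 84
f 86 90 85
f 89 87 85
f 85 90 89
f 89 88 87
f 90 88 89
f 92 91 94
f 92 94 93
f 94 91 95
f 94 95 93
f 95 91 96
f 95 96 93
f 96 91 97
f 96 97 93
f 97 91 98
f 97 98 93
f 98 91 99
f 98 99 93
f 99 91 100
f 99 100 93
f 100 91 101
f 100 101 93
f 101 91 102
f 101 102 93
f 102 91 103
f 102 103 93
f 103 91 104
f 103 104 93
f 104 91 105
f 104 105 93
f 105 91 106
f 105 106 93
f 106 91 107
f 106 107 93
f 107 91 108
f 107 108 93
f 108 91 92
f 108 92 93



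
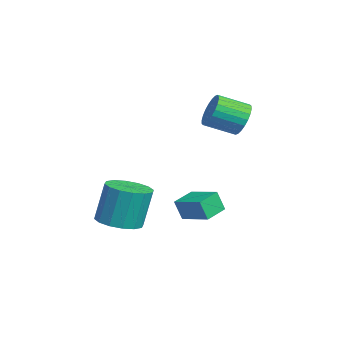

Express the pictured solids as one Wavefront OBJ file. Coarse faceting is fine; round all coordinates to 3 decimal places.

v 3.023 -0.586 -3.914
v 2.956 -0.912 -2.949
v 2.271 0.24 -3.687
v 2.204 -0.085 -2.723
v 4.116 0.305 -3.537
v 4.049 -0.02 -2.573
v 3.364 1.132 -3.311
v 3.297 0.806 -2.346
v 0.316 2.381 0.627
v 0.724 2.676 1.349
v 0.651 1.294 1.955
v 0.244 0.999 1.233
v 0.395 2.729 1.432
v 0.322 1.348 2.037
v 0.054 2.729 1.392
v -0.019 1.348 1.997
v -0.247 2.677 1.235
v -0.32 1.295 1.841
v -0.462 2.579 0.986
v -0.535 1.198 1.592
v -0.559 2.451 0.683
v -0.632 1.07 1.288
v -0.523 2.312 0.371
v -0.595 0.931 0.976
v -0.358 2.184 0.098
v -0.431 0.803 0.703
v -0.091 2.086 -0.095
v -0.164 0.704 0.511
v 0.238 2.032 -0.177
v 0.165 0.651 0.428
v 0.579 2.032 -0.137
v 0.506 0.651 0.468
v 0.88 2.085 0.019
v 0.807 0.703 0.625
v 1.095 2.182 0.268
v 1.022 0.801 0.874
v 1.192 2.31 0.572
v 1.119 0.929 1.177
v 1.155 2.449 0.884
v 1.083 1.068 1.489
v 0.991 2.577 1.157
v 0.918 1.196 1.762
v 1.305 -3.022 -4.671
v 2.216 -2.484 -4.737
v 2.085 -2.019 -2.776
v 1.175 -2.558 -2.709
v 1.825 -2.116 -4.851
v 1.694 -1.651 -2.889
v 1.295 -1.991 -4.916
v 1.164 -1.527 -2.954
v 0.767 -2.142 -4.915
v 0.636 -1.678 -2.954
v 0.384 -2.529 -4.849
v 0.253 -2.065 -2.887
v 0.248 -3.049 -4.735
v 0.117 -2.584 -2.774
v 0.395 -3.561 -4.604
v 0.264 -3.096 -2.643
v 0.786 -3.929 -4.491
v 0.655 -3.464 -2.529
v 1.316 -4.053 -4.426
v 1.185 -3.589 -2.464
v 1.844 -3.902 -4.426
v 1.713 -3.438 -2.465
v 2.227 -3.515 -4.493
v 2.096 -3.051 -2.531
v 2.363 -2.996 -4.606
v 2.232 -2.531 -2.645
f 2 4 1
f 5 2 1
f 1 4 3
f 3 5 1
f 2 8 4
f 6 2 5
f 6 8 2
f 4 8 3
f 7 5 3
f 3 8 7
f 7 6 5
f 8 6 7
f 10 9 13
f 10 13 11
f 11 13 14
f 11 14 12
f 13 9 15
f 13 15 14
f 14 15 16
f 14 16 12
f 15 9 17
f 15 17 16
f 16 17 18
f 16 18 12
f 17 9 19
f 17 19 18
f 18 19 20
f 18 20 12
f 19 9 21
f 19 21 20
f 20 21 22
f 20 22 12
f 21 9 23
f 21 23 22
f 22 23 24
f 22 24 12
f 23 9 25
f 23 25 24
f 24 25 26
f 24 26 12
f 25 9 27
f 25 27 26
f 26 27 28
f 26 28 12
f 27 9 29
f 27 29 28
f 28 29 30
f 28 30 12
f 29 9 31
f 29 31 30
f 30 31 32
f 30 32 12
f 31 9 33
f 31 33 32
f 32 33 34
f 32 34 12
f 33 9 35
f 33 35 34
f 34 35 36
f 34 36 12
f 35 9 37
f 35 37 36
f 36 37 38
f 36 38 12
f 37 9 39
f 37 39 38
f 38 39 40
f 38 40 12
f 39 9 41
f 39 41 40
f 40 41 42
f 40 42 12
f 41 9 10
f 41 10 42
f 42 10 11
f 42 11 12
f 44 43 47
f 44 47 45
f 45 47 48
f 45 48 46
f 47 43 49
f 47 49 48
f 48 49 50
f 48 50 46
f 49 43 51
f 49 51 50
f 50 51 52
f 50 52 46
f 51 43 53
f 51 53 52
f 52 53 54
f 52 54 46
f 53 43 55
f 53 55 54
f 54 55 56
f 54 56 46
f 55 43 57
f 55 57 56
f 56 57 58
f 56 58 46
f 57 43 59
f 57 59 58
f 58 59 60
f 58 60 46
f 59 43 61
f 59 61 60
f 60 61 62
f 60 62 46
f 61 43 63
f 61 63 62
f 62 63 64
f 62 64 46
f 63 43 65
f 63 65 64
f 64 65 66
f 64 66 46
f 65 43 67
f 65 67 66
f 66 67 68
f 66 68 46
f 67 43 44
f 67 44 68
f 68 44 45
f 68 45 46



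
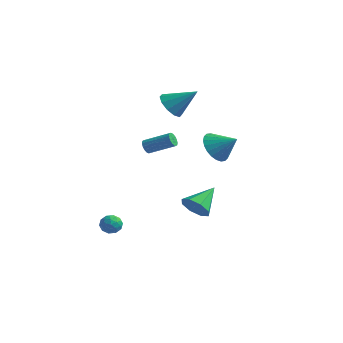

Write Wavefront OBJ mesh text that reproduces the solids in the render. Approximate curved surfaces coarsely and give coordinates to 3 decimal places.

v 3.072 -1.043 2.249
v 3.523 -0.618 1.439
v 4.228 -0.777 3.031
v 3.341 -0.303 1.601
v 3.119 -0.1 1.861
v 2.889 -0.042 2.181
v 2.687 -0.135 2.511
v 2.544 -0.367 2.801
v 2.481 -0.701 3.007
v 2.508 -1.088 3.098
v 2.622 -1.468 3.059
v 2.803 -1.783 2.898
v 3.026 -1.985 2.637
v 3.256 -2.044 2.317
v 3.458 -1.95 1.987
v 3.601 -1.718 1.697
v 3.664 -1.384 1.491
v 3.636 -0.997 1.4
v -1.95 -3.118 -3.48
v -1.589 -3.139 -4.036
v -2.171 -4.161 -3.584
v -1.81 -4.182 -4.14
v -1.512 -4.093 -3.555
v -1.376 -3.448 -3.49
v -2.384 -3.852 -4.13
v -2.248 -3.207 -4.065
v -1.858 -3.592 -4.437
v -1.319 -3.742 -4.081
v -2.441 -3.558 -3.539
v -1.902 -3.708 -3.183
v -1.75 -3.037 -3.749
v -2.01 -4.263 -3.871
v -1.835 -4.211 -3.527
v -1.623 -4.223 -3.854
v -1.625 -3.219 -3.428
v -1.413 -3.231 -3.755
v -1.368 -3.792 -3.472
v -2.347 -4.069 -3.865
v -2.135 -4.081 -4.192
v -2.137 -3.077 -3.766
v -1.925 -3.089 -4.093
v -2.392 -3.508 -4.148
v -1.696 -3.315 -4.311
v -1.826 -3.929 -4.372
v -2.163 -3.735 -4.366
v -2.083 -3.355 -4.329
v -1.379 -3.403 -4.102
v -1.509 -4.017 -4.163
v -1.334 -3.964 -3.819
v -1.254 -3.585 -3.782
v -1.537 -3.67 -4.338
v -2.251 -3.283 -3.457
v -2.381 -3.897 -3.518
v -2.506 -3.715 -3.838
v -2.426 -3.336 -3.801
v -1.934 -3.371 -3.248
v -2.064 -3.985 -3.309
v -1.677 -3.945 -3.291
v -1.597 -3.565 -3.254
v -2.223 -3.63 -3.282
v 2.142 -1.57 -2.202
v 2.778 -1.948 -1.672
v 2.238 -0.03 -1.218
v 3.05 -1.615 -2.22
v 2.79 -1.256 -2.757
v 2.15 -1.081 -2.969
v 1.505 -1.192 -2.731
v 1.233 -1.525 -2.183
v 1.493 -1.884 -1.646
v 2.133 -2.059 -1.434
v -3.196 3.165 2.66
v -2.53 2.6 2.238
v -1.864 3.855 3.84
v -2.542 3.123 1.945
v -2.804 3.662 1.925
v -3.215 4.011 2.186
v -3.62 4.037 2.628
v -3.863 3.729 3.081
v -3.851 3.206 3.374
v -3.589 2.667 3.394
v -3.177 2.318 3.133
v -2.773 2.293 2.691
v -4.485 2.576 -0.641
v -4.228 2.47 -1.057
v -2.799 3.098 -0.335
v -3.055 3.204 0.081
v -4.316 2.711 -1.092
v -2.887 3.339 -0.37
v -4.449 2.916 -1.006
v -3.02 3.543 -0.284
v -4.592 3.029 -0.823
v -3.163 3.657 -0.101
v -4.706 3.022 -0.591
v -3.277 3.65 0.131
v -4.761 2.895 -0.372
v -3.331 3.522 0.35
v -4.741 2.682 -0.225
v -3.312 3.31 0.497
v -4.653 2.441 -0.19
v -3.224 3.069 0.532
v -4.52 2.237 -0.276
v -3.091 2.864 0.446
v -4.377 2.123 -0.459
v -2.948 2.751 0.263
v -4.263 2.13 -0.691
v -2.834 2.758 0.031
v -4.209 2.258 -0.91
v -2.779 2.885 -0.188
f 2 1 4
f 2 4 3
f 4 1 5
f 4 5 3
f 5 1 6
f 5 6 3
f 6 1 7
f 6 7 3
f 7 1 8
f 7 8 3
f 8 1 9
f 8 9 3
f 9 1 10
f 9 10 3
f 10 1 11
f 10 11 3
f 11 1 12
f 11 12 3
f 12 1 13
f 12 13 3
f 13 1 14
f 13 14 3
f 14 1 15
f 14 15 3
f 15 1 16
f 15 16 3
f 16 1 17
f 16 17 3
f 17 1 18
f 17 18 3
f 18 1 2
f 18 2 3
f 19 56 35
f 56 30 59
f 35 59 24
f 56 59 35
f 19 35 31
f 35 24 36
f 31 36 20
f 35 36 31
f 19 31 40
f 31 20 41
f 40 41 26
f 31 41 40
f 19 40 52
f 40 26 55
f 52 55 29
f 40 55 52
f 19 52 56
f 52 29 60
f 56 60 30
f 52 60 56
f 20 36 47
f 36 24 50
f 47 50 28
f 36 50 47
f 24 59 37
f 59 30 58
f 37 58 23
f 59 58 37
f 30 60 57
f 60 29 53
f 57 53 21
f 60 53 57
f 29 55 54
f 55 26 42
f 54 42 25
f 55 42 54
f 26 41 46
f 41 20 43
f 46 43 27
f 41 43 46
f 22 48 34
f 48 28 49
f 34 49 23
f 48 49 34
f 22 34 32
f 34 23 33
f 32 33 21
f 34 33 32
f 22 32 39
f 32 21 38
f 39 38 25
f 32 38 39
f 22 39 44
f 39 25 45
f 44 45 27
f 39 45 44
f 22 44 48
f 44 27 51
f 48 51 28
f 44 51 48
f 23 49 37
f 49 28 50
f 37 50 24
f 49 50 37
f 21 33 57
f 33 23 58
f 57 58 30
f 33 58 57
f 25 38 54
f 38 21 53
f 54 53 29
f 38 53 54
f 27 45 46
f 45 25 42
f 46 42 26
f 45 42 46
f 28 51 47
f 51 27 43
f 47 43 20
f 51 43 47
f 62 61 64
f 62 64 63
f 64 61 65
f 64 65 63
f 65 61 66
f 65 66 63
f 66 61 67
f 66 67 63
f 67 61 68
f 67 68 63
f 68 61 69
f 68 69 63
f 69 61 70
f 69 70 63
f 70 61 62
f 70 62 63
f 72 71 74
f 72 74 73
f 74 71 75
f 74 75 73
f 75 71 76
f 75 76 73
f 76 71 77
f 76 77 73
f 77 71 78
f 77 78 73
f 78 71 79
f 78 79 73
f 79 71 80
f 79 80 73
f 80 71 81
f 80 81 73
f 81 71 82
f 81 82 73
f 82 71 72
f 82 72 73
f 84 83 87
f 84 87 85
f 85 87 88
f 85 88 86
f 87 83 89
f 87 89 88
f 88 89 90
f 88 90 86
f 89 83 91
f 89 91 90
f 90 91 92
f 90 92 86
f 91 83 93
f 91 93 92
f 92 93 94
f 92 94 86
f 93 83 95
f 93 95 94
f 94 95 96
f 94 96 86
f 95 83 97
f 95 97 96
f 96 97 98
f 96 98 86
f 97 83 99
f 97 99 98
f 98 99 100
f 98 100 86
f 99 83 101
f 99 101 100
f 100 101 102
f 100 102 86
f 101 83 103
f 101 103 102
f 102 103 104
f 102 104 86
f 103 83 105
f 103 105 104
f 104 105 106
f 104 106 86
f 105 83 107
f 105 107 106
f 106 107 108
f 106 108 86
f 107 83 84
f 107 84 108
f 108 84 85
f 108 85 86



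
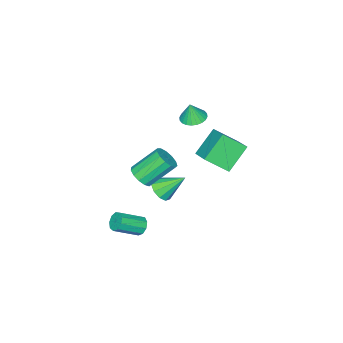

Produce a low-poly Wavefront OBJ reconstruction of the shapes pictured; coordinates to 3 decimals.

v 2.883 -2.689 -4.297
v 3.156 -2.898 -4.872
v 4.469 -3.7 -3.958
v 4.197 -3.491 -3.383
v 3.327 -2.489 -4.758
v 4.64 -3.29 -3.843
v 3.29 -2.173 -4.428
v 4.603 -2.974 -3.513
v 3.063 -2.098 -4.037
v 4.376 -2.9 -3.122
v 2.752 -2.301 -3.768
v 4.065 -3.102 -2.853
v 2.502 -2.685 -3.746
v 3.816 -3.486 -2.832
v 2.431 -3.071 -3.983
v 3.745 -3.872 -3.068
v 2.572 -3.278 -4.366
v 3.885 -4.08 -3.452
v 2.858 -3.21 -4.718
v 4.171 -4.012 -3.803
v -2.473 -3.115 2.141
v -1.658 -3.305 1.989
v -2.267 -3.225 3.379
v -1.644 -2.975 2.016
v -1.756 -2.666 2.062
v -1.977 -2.425 2.12
v -2.273 -2.29 2.181
v -2.6 -2.28 2.236
v -2.907 -2.397 2.277
v -3.149 -2.624 2.297
v -3.287 -2.925 2.293
v -3.302 -3.255 2.266
v -3.19 -3.564 2.22
v -2.969 -3.805 2.162
v -2.673 -3.94 2.101
v -2.346 -3.95 2.046
v -2.038 -3.833 2.005
v -1.797 -3.606 1.985
v -0.649 -4.117 -4.128
v 0.115 -3.604 -4.124
v -1.471 -2.903 -2.872
v -0.226 -3.408 -4.535
v -0.728 -3.483 -4.791
v -1.2 -3.8 -4.794
v -1.462 -4.238 -4.542
v -1.413 -4.629 -4.133
v -1.073 -4.825 -3.721
v -0.571 -4.75 -3.465
v -0.099 -4.433 -3.462
v 0.163 -3.995 -3.714
v -2.251 -2.762 -0.982
v -3.792 -2.63 0.409
v -3.138 -1.581 -2.078
v -4.68 -1.448 -0.688
v -1.4 -1.372 -0.172
v -2.942 -1.239 1.218
v -2.288 -0.19 -1.269
v -3.829 -0.058 0.122
v 4.536 -1.162 2.458
v 5.013 -0.483 2.433
v 3.801 0.42 3.817
v 3.324 -0.258 3.842
v 4.684 -0.424 2.106
v 3.471 0.479 3.491
v 4.308 -0.6 1.891
v 3.095 0.303 3.275
v 4.004 -0.954 1.856
v 2.791 -0.051 3.24
v 3.869 -1.374 2.012
v 2.657 -0.47 3.396
v 3.946 -1.726 2.309
v 2.734 -0.823 3.694
v 4.211 -1.899 2.654
v 2.998 -0.996 4.038
v 4.578 -1.838 2.936
v 3.366 -0.935 4.321
v 4.933 -1.563 3.067
v 3.72 -0.659 4.451
v 5.161 -1.159 3.004
v 3.949 -0.256 4.388
v 5.191 -0.757 2.768
v 3.979 0.146 4.152
f 2 1 5
f 2 5 3
f 3 5 6
f 3 6 4
f 5 1 7
f 5 7 6
f 6 7 8
f 6 8 4
f 7 1 9
f 7 9 8
f 8 9 10
f 8 10 4
f 9 1 11
f 9 11 10
f 10 11 12
f 10 12 4
f 11 1 13
f 11 13 12
f 12 13 14
f 12 14 4
f 13 1 15
f 13 15 14
f 14 15 16
f 14 16 4
f 15 1 17
f 15 17 16
f 16 17 18
f 16 18 4
f 17 1 19
f 17 19 18
f 18 19 20
f 18 20 4
f 19 1 2
f 19 2 20
f 20 2 3
f 20 3 4
f 22 21 24
f 22 24 23
f 24 21 25
f 24 25 23
f 25 21 26
f 25 26 23
f 26 21 27
f 26 27 23
f 27 21 28
f 27 28 23
f 28 21 29
f 28 29 23
f 29 21 30
f 29 30 23
f 30 21 31
f 30 31 23
f 31 21 32
f 31 32 23
f 32 21 33
f 32 33 23
f 33 21 34
f 33 34 23
f 34 21 35
f 34 35 23
f 35 21 36
f 35 36 23
f 36 21 37
f 36 37 23
f 37 21 38
f 37 38 23
f 38 21 22
f 38 22 23
f 40 39 42
f 40 42 41
f 42 39 43
f 42 43 41
f 43 39 44
f 43 44 41
f 44 39 45
f 44 45 41
f 45 39 46
f 45 46 41
f 46 39 47
f 46 47 41
f 47 39 48
f 47 48 41
f 48 39 49
f 48 49 41
f 49 39 50
f 49 50 41
f 50 39 40
f 50 40 41
f 52 54 51
f 55 52 51
f 51 54 53
f 53 55 51
f 52 58 54
f 56 52 55
f 56 58 52
f 54 58 53
f 57 55 53
f 53 58 57
f 57 56 55
f 58 56 57
f 60 59 63
f 60 63 61
f 61 63 64
f 61 64 62
f 63 59 65
f 63 65 64
f 64 65 66
f 64 66 62
f 65 59 67
f 65 67 66
f 66 67 68
f 66 68 62
f 67 59 69
f 67 69 68
f 68 69 70
f 68 70 62
f 69 59 71
f 69 71 70
f 70 71 72
f 70 72 62
f 71 59 73
f 71 73 72
f 72 73 74
f 72 74 62
f 73 59 75
f 73 75 74
f 74 75 76
f 74 76 62
f 75 59 77
f 75 77 76
f 76 77 78
f 76 78 62
f 77 59 79
f 77 79 78
f 78 79 80
f 78 80 62
f 79 59 81
f 79 81 80
f 80 81 82
f 80 82 62
f 81 59 60
f 81 60 82
f 82 60 61
f 82 61 62



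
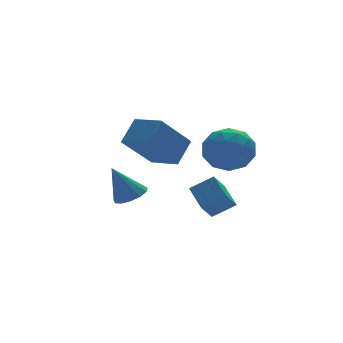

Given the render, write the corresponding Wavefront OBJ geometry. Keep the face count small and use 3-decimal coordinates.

v 1.467 1.138 0.881
v 2.348 0.798 1.483
v 1.515 2.307 1.47
v 2.397 1.967 2.072
v 2.083 1.473 0.168
v 2.965 1.133 0.77
v 2.132 2.642 0.757
v 3.013 2.302 1.359
v 1.461 3.212 2.446
v 0.03 2.883 3.862
v 0.922 4.503 2.202
v -0.509 4.173 3.617
v 2.269 3.727 3.383
v 0.838 3.397 4.798
v 1.73 5.017 3.138
v 0.299 4.688 4.554
v 2.869 3.455 3.581
v 3.758 3.553 2.882
v 2.942 1.627 3.418
v 3.831 1.725 2.719
v 3.943 1.984 3.818
v 3.898 3.114 3.919
v 2.802 2.066 2.381
v 2.757 3.196 2.482
v 3.717 2.695 2.14
v 4.422 2.644 3.028
v 2.278 2.536 3.272
v 2.983 2.485 4.16
v 3.307 3.665 3.246
v 3.393 1.515 3.054
v 3.459 1.667 3.701
v 3.982 1.725 3.289
v 3.389 3.407 3.856
v 3.912 3.464 3.444
v 4.021 2.542 3.995
v 2.788 1.716 2.856
v 3.311 1.773 2.444
v 2.718 3.455 3.011
v 3.241 3.513 2.599
v 2.679 2.638 2.305
v 3.805 3.218 2.398
v 3.848 2.143 2.302
v 3.243 2.344 2.104
v 3.217 3.008 2.163
v 4.22 3.188 2.921
v 4.263 2.113 2.825
v 4.329 2.265 3.471
v 4.302 2.93 3.531
v 4.195 2.683 2.484
v 2.437 3.067 3.475
v 2.48 1.992 3.379
v 2.398 2.25 2.769
v 2.371 2.915 2.829
v 2.852 3.037 3.998
v 2.895 1.962 3.902
v 3.483 2.172 4.137
v 3.457 2.836 4.196
v 2.505 2.497 3.816
v -1.36 1.303 1.977
v -0.936 0.808 2.259
v -2.02 1.537 3.383
v -0.741 1.156 2.292
v -0.743 1.551 2.225
v -0.941 1.867 2.08
v -1.272 2.003 1.902
v -1.631 1.917 1.748
v -1.904 1.637 1.666
v -2.005 1.25 1.684
v -1.9 0.88 1.795
v -1.625 0.644 1.963
v -1.265 0.617 2.136
f 2 4 1
f 5 2 1
f 1 4 3
f 3 5 1
f 2 8 4
f 6 2 5
f 6 8 2
f 4 8 3
f 7 5 3
f 3 8 7
f 7 6 5
f 8 6 7
f 10 12 9
f 13 10 9
f 9 12 11
f 11 13 9
f 10 16 12
f 14 10 13
f 14 16 10
f 12 16 11
f 15 13 11
f 11 16 15
f 15 14 13
f 16 14 15
f 17 54 33
f 54 28 57
f 33 57 22
f 54 57 33
f 17 33 29
f 33 22 34
f 29 34 18
f 33 34 29
f 17 29 38
f 29 18 39
f 38 39 24
f 29 39 38
f 17 38 50
f 38 24 53
f 50 53 27
f 38 53 50
f 17 50 54
f 50 27 58
f 54 58 28
f 50 58 54
f 18 34 45
f 34 22 48
f 45 48 26
f 34 48 45
f 22 57 35
f 57 28 56
f 35 56 21
f 57 56 35
f 28 58 55
f 58 27 51
f 55 51 19
f 58 51 55
f 27 53 52
f 53 24 40
f 52 40 23
f 53 40 52
f 24 39 44
f 39 18 41
f 44 41 25
f 39 41 44
f 20 46 32
f 46 26 47
f 32 47 21
f 46 47 32
f 20 32 30
f 32 21 31
f 30 31 19
f 32 31 30
f 20 30 37
f 30 19 36
f 37 36 23
f 30 36 37
f 20 37 42
f 37 23 43
f 42 43 25
f 37 43 42
f 20 42 46
f 42 25 49
f 46 49 26
f 42 49 46
f 21 47 35
f 47 26 48
f 35 48 22
f 47 48 35
f 19 31 55
f 31 21 56
f 55 56 28
f 31 56 55
f 23 36 52
f 36 19 51
f 52 51 27
f 36 51 52
f 25 43 44
f 43 23 40
f 44 40 24
f 43 40 44
f 26 49 45
f 49 25 41
f 45 41 18
f 49 41 45
f 60 59 62
f 60 62 61
f 62 59 63
f 62 63 61
f 63 59 64
f 63 64 61
f 64 59 65
f 64 65 61
f 65 59 66
f 65 66 61
f 66 59 67
f 66 67 61
f 67 59 68
f 67 68 61
f 68 59 69
f 68 69 61
f 69 59 70
f 69 70 61
f 70 59 71
f 70 71 61
f 71 59 60
f 71 60 61



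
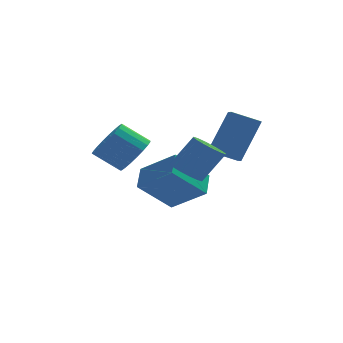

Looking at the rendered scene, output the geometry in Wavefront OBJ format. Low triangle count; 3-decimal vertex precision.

v -0.291 -1.135 -2.497
v -0.122 -0.127 -1.95
v -1.585 -0.364 -3.518
v -1.416 0.645 -2.97
v 1.036 -0.645 -3.81
v 1.205 0.364 -3.262
v -0.258 0.127 -4.83
v -0.089 1.135 -4.283
v 2.116 -2.96 -1.257
v 1.006 -2.838 -0.791
v 2.079 -2.076 -1.575
v 0.969 -1.955 -1.11
v 2.911 -2.305 0.47
v 1.801 -2.184 0.935
v 2.874 -1.422 0.151
v 1.764 -1.3 0.617
v 0.053 -4.037 -1.365
v 0.639 -4.013 -1.783
v 1.493 -3.78 -0.572
v 0.907 -3.803 -0.155
v 0.518 -3.661 -1.766
v 1.372 -3.428 -0.555
v 0.273 -3.409 -1.642
v 1.127 -3.176 -0.431
v -0.031 -3.326 -1.443
v 0.823 -3.093 -0.232
v -0.313 -3.433 -1.224
v 0.541 -3.199 -0.013
v -0.496 -3.702 -1.043
v 0.358 -3.468 0.168
v -0.533 -4.06 -0.948
v 0.321 -3.827 0.263
v -0.412 -4.412 -0.965
v 0.442 -4.179 0.246
v -0.167 -4.664 -1.089
v 0.687 -4.431 0.122
v 0.137 -4.747 -1.288
v 0.991 -4.514 -0.077
v 0.419 -4.641 -1.507
v 1.273 -4.407 -0.296
v 0.602 -4.372 -1.688
v 1.456 -4.138 -0.477
v -1.654 -1.075 -1.62
v -1.176 -0.446 -1.167
v -2.229 -0.237 -0.347
v -2.706 -0.865 -0.8
v -1.344 -0.239 -1.435
v -2.397 -0.03 -0.616
v -1.565 -0.176 -1.736
v -2.618 0.033 -0.916
v -1.802 -0.269 -2.016
v -2.855 -0.06 -1.197
v -2.013 -0.501 -2.228
v -3.066 -0.292 -1.409
v -2.162 -0.832 -2.334
v -3.214 -0.623 -1.515
v -2.223 -1.205 -2.318
v -3.275 -0.996 -1.498
v -2.186 -1.556 -2.18
v -3.238 -1.346 -1.361
v -2.056 -1.823 -1.945
v -3.109 -1.614 -1.126
v -1.857 -1.961 -1.655
v -2.91 -1.752 -0.835
v -1.623 -1.946 -1.358
v -2.676 -1.736 -0.538
v -1.394 -1.78 -1.106
v -2.447 -1.57 -0.287
v -1.21 -1.492 -0.943
v -2.263 -1.283 -0.124
v -1.103 -1.132 -0.897
v -2.156 -0.923 -0.078
v -1.091 -0.762 -0.976
v -2.143 -0.553 -0.157
f 2 4 1
f 5 2 1
f 1 4 3
f 3 5 1
f 2 8 4
f 6 2 5
f 6 8 2
f 4 8 3
f 7 5 3
f 3 8 7
f 7 6 5
f 8 6 7
f 10 12 9
f 13 10 9
f 9 12 11
f 11 13 9
f 10 16 12
f 14 10 13
f 14 16 10
f 12 16 11
f 15 13 11
f 11 16 15
f 15 14 13
f 16 14 15
f 18 17 21
f 18 21 19
f 19 21 22
f 19 22 20
f 21 17 23
f 21 23 22
f 22 23 24
f 22 24 20
f 23 17 25
f 23 25 24
f 24 25 26
f 24 26 20
f 25 17 27
f 25 27 26
f 26 27 28
f 26 28 20
f 27 17 29
f 27 29 28
f 28 29 30
f 28 30 20
f 29 17 31
f 29 31 30
f 30 31 32
f 30 32 20
f 31 17 33
f 31 33 32
f 32 33 34
f 32 34 20
f 33 17 35
f 33 35 34
f 34 35 36
f 34 36 20
f 35 17 37
f 35 37 36
f 36 37 38
f 36 38 20
f 37 17 39
f 37 39 38
f 38 39 40
f 38 40 20
f 39 17 41
f 39 41 40
f 40 41 42
f 40 42 20
f 41 17 18
f 41 18 42
f 42 18 19
f 42 19 20
f 44 43 47
f 44 47 45
f 45 47 48
f 45 48 46
f 47 43 49
f 47 49 48
f 48 49 50
f 48 50 46
f 49 43 51
f 49 51 50
f 50 51 52
f 50 52 46
f 51 43 53
f 51 53 52
f 52 53 54
f 52 54 46
f 53 43 55
f 53 55 54
f 54 55 56
f 54 56 46
f 55 43 57
f 55 57 56
f 56 57 58
f 56 58 46
f 57 43 59
f 57 59 58
f 58 59 60
f 58 60 46
f 59 43 61
f 59 61 60
f 60 61 62
f 60 62 46
f 61 43 63
f 61 63 62
f 62 63 64
f 62 64 46
f 63 43 65
f 63 65 64
f 64 65 66
f 64 66 46
f 65 43 67
f 65 67 66
f 66 67 68
f 66 68 46
f 67 43 69
f 67 69 68
f 68 69 70
f 68 70 46
f 69 43 71
f 69 71 70
f 70 71 72
f 70 72 46
f 71 43 73
f 71 73 72
f 72 73 74
f 72 74 46
f 73 43 44
f 73 44 74
f 74 44 45
f 74 45 46



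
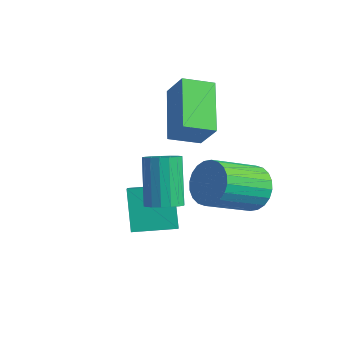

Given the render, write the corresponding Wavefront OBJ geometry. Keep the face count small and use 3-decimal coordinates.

v -1.151 -2.849 -1.525
v -0.844 -3.266 -1.167
v -1.662 -2.589 0.323
v -1.969 -2.171 -0.035
v -0.659 -3.027 -1.174
v -1.477 -2.35 0.316
v -0.588 -2.748 -1.262
v -1.406 -2.071 0.229
v -0.645 -2.491 -1.41
v -1.463 -1.814 0.081
v -0.818 -2.317 -1.584
v -1.636 -1.64 -0.094
v -1.068 -2.264 -1.745
v -1.886 -1.587 -0.255
v -1.336 -2.345 -1.856
v -2.154 -1.668 -0.365
v -1.562 -2.542 -1.89
v -2.38 -1.864 -0.4
v -1.694 -2.808 -1.842
v -2.512 -2.131 -0.351
v -1.702 -3.084 -1.72
v -2.52 -2.407 -0.23
v -1.583 -3.306 -1.554
v -2.401 -2.629 -0.064
v -1.365 -3.423 -1.382
v -2.183 -2.746 0.109
v -1.098 -3.409 -1.242
v -1.917 -2.732 0.249
v -3.264 0.723 -1.653
v -3.842 -0.23 -1.265
v -4.624 1.96 -0.638
v -5.201 1.007 -0.249
v -2.499 0.693 -0.591
v -3.076 -0.26 -0.202
v -3.858 1.93 0.425
v -4.436 0.977 0.813
v -3.382 -2.236 -4.516
v -4.225 -1.654 -3.197
v -2.41 -1.073 -4.409
v -3.253 -0.491 -3.09
v -2.767 -2.809 -3.87
v -3.61 -2.227 -2.551
v -1.795 -1.646 -3.763
v -2.638 -1.064 -2.444
v -1.576 1.49 -3.374
v -1.22 1.012 -4.049
v -1.589 -0.687 -3.041
v -1.944 -0.21 -2.366
v -0.937 1.069 -3.849
v -1.306 -0.63 -2.841
v -0.751 1.191 -3.577
v -1.12 -0.509 -2.569
v -0.691 1.357 -3.274
v -1.06 -0.342 -2.266
v -0.766 1.544 -2.986
v -1.134 -0.155 -1.978
v -0.963 1.723 -2.757
v -1.332 0.024 -1.749
v -1.254 1.866 -2.622
v -1.623 0.167 -1.614
v -1.594 1.952 -2.602
v -1.963 0.252 -1.594
v -1.931 1.967 -2.699
v -2.3 0.268 -1.691
v -2.214 1.91 -2.899
v -2.583 0.211 -1.891
v -2.4 1.789 -3.171
v -2.769 0.089 -2.163
v -2.46 1.622 -3.474
v -2.829 -0.077 -2.466
v -2.386 1.435 -3.762
v -2.754 -0.264 -2.754
v -2.188 1.256 -3.991
v -2.557 -0.443 -2.983
v -1.897 1.113 -4.126
v -2.266 -0.586 -3.118
v -1.557 1.028 -4.146
v -1.926 -0.672 -3.138
f 2 1 5
f 2 5 3
f 3 5 6
f 3 6 4
f 5 1 7
f 5 7 6
f 6 7 8
f 6 8 4
f 7 1 9
f 7 9 8
f 8 9 10
f 8 10 4
f 9 1 11
f 9 11 10
f 10 11 12
f 10 12 4
f 11 1 13
f 11 13 12
f 12 13 14
f 12 14 4
f 13 1 15
f 13 15 14
f 14 15 16
f 14 16 4
f 15 1 17
f 15 17 16
f 16 17 18
f 16 18 4
f 17 1 19
f 17 19 18
f 18 19 20
f 18 20 4
f 19 1 21
f 19 21 20
f 20 21 22
f 20 22 4
f 21 1 23
f 21 23 22
f 22 23 24
f 22 24 4
f 23 1 25
f 23 25 24
f 24 25 26
f 24 26 4
f 25 1 27
f 25 27 26
f 26 27 28
f 26 28 4
f 27 1 2
f 27 2 28
f 28 2 3
f 28 3 4
f 30 32 29
f 33 30 29
f 29 32 31
f 31 33 29
f 30 36 32
f 34 30 33
f 34 36 30
f 32 36 31
f 35 33 31
f 31 36 35
f 35 34 33
f 36 34 35
f 38 40 37
f 41 38 37
f 37 40 39
f 39 41 37
f 38 44 40
f 42 38 41
f 42 44 38
f 40 44 39
f 43 41 39
f 39 44 43
f 43 42 41
f 44 42 43
f 46 45 49
f 46 49 47
f 47 49 50
f 47 50 48
f 49 45 51
f 49 51 50
f 50 51 52
f 50 52 48
f 51 45 53
f 51 53 52
f 52 53 54
f 52 54 48
f 53 45 55
f 53 55 54
f 54 55 56
f 54 56 48
f 55 45 57
f 55 57 56
f 56 57 58
f 56 58 48
f 57 45 59
f 57 59 58
f 58 59 60
f 58 60 48
f 59 45 61
f 59 61 60
f 60 61 62
f 60 62 48
f 61 45 63
f 61 63 62
f 62 63 64
f 62 64 48
f 63 45 65
f 63 65 64
f 64 65 66
f 64 66 48
f 65 45 67
f 65 67 66
f 66 67 68
f 66 68 48
f 67 45 69
f 67 69 68
f 68 69 70
f 68 70 48
f 69 45 71
f 69 71 70
f 70 71 72
f 70 72 48
f 71 45 73
f 71 73 72
f 72 73 74
f 72 74 48
f 73 45 75
f 73 75 74
f 74 75 76
f 74 76 48
f 75 45 77
f 75 77 76
f 76 77 78
f 76 78 48
f 77 45 46
f 77 46 78
f 78 46 47
f 78 47 48



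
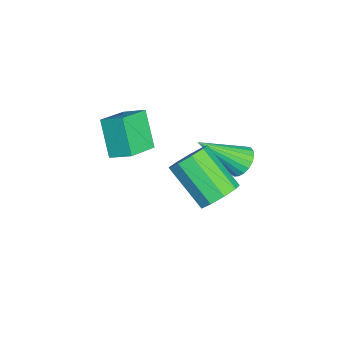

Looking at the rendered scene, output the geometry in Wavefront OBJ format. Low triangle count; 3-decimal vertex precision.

v -2.389 4.281 -1.741
v -1.886 4.019 -2.134
v -2.171 2.679 -0.399
v -1.74 4.189 -1.955
v -1.705 4.375 -1.739
v -1.79 4.544 -1.523
v -1.977 4.668 -1.345
v -2.236 4.725 -1.235
v -2.521 4.705 -1.213
v -2.784 4.611 -1.282
v -2.978 4.461 -1.43
v -3.07 4.279 -1.632
v -3.045 4.098 -1.852
v -2.906 3.948 -2.054
v -2.678 3.855 -2.201
v -2.399 3.837 -2.269
v -2.119 3.895 -2.245
v -1.866 -0.769 1.116
v -1.552 0.044 1.564
v -2.973 -0.019 0.53
v -2.659 0.794 0.978
v -0.941 -0.414 -0.178
v -0.627 0.399 0.27
v -2.048 0.336 -0.764
v -1.734 1.149 -0.316
v 2.093 3.531 0.864
v 2.621 2.928 0.748
v 1.595 1.806 1.921
v 1.067 2.409 2.036
v 2.778 3.236 1.181
v 1.752 2.114 2.353
v 2.614 3.683 1.465
v 1.588 2.561 2.638
v 2.207 4.058 1.468
v 1.18 2.936 2.64
v 1.746 4.187 1.188
v 0.72 3.065 2.36
v 1.448 4.009 0.756
v 0.422 2.887 1.929
v 1.452 3.607 0.375
v 0.425 2.485 1.547
v 1.755 3.17 0.222
v 0.729 2.047 1.395
v 2.217 2.901 0.37
v 1.191 1.779 1.542
f 2 1 4
f 2 4 3
f 4 1 5
f 4 5 3
f 5 1 6
f 5 6 3
f 6 1 7
f 6 7 3
f 7 1 8
f 7 8 3
f 8 1 9
f 8 9 3
f 9 1 10
f 9 10 3
f 10 1 11
f 10 11 3
f 11 1 12
f 11 12 3
f 12 1 13
f 12 13 3
f 13 1 14
f 13 14 3
f 14 1 15
f 14 15 3
f 15 1 16
f 15 16 3
f 16 1 17
f 16 17 3
f 17 1 2
f 17 2 3
f 19 21 18
f 22 19 18
f 18 21 20
f 20 22 18
f 19 25 21
f 23 19 22
f 23 25 19
f 21 25 20
f 24 22 20
f 20 25 24
f 24 23 22
f 25 23 24
f 27 26 30
f 27 30 28
f 28 30 31
f 28 31 29
f 30 26 32
f 30 32 31
f 31 32 33
f 31 33 29
f 32 26 34
f 32 34 33
f 33 34 35
f 33 35 29
f 34 26 36
f 34 36 35
f 35 36 37
f 35 37 29
f 36 26 38
f 36 38 37
f 37 38 39
f 37 39 29
f 38 26 40
f 38 40 39
f 39 40 41
f 39 41 29
f 40 26 42
f 40 42 41
f 41 42 43
f 41 43 29
f 42 26 44
f 42 44 43
f 43 44 45
f 43 45 29
f 44 26 27
f 44 27 45
f 45 27 28
f 45 28 29



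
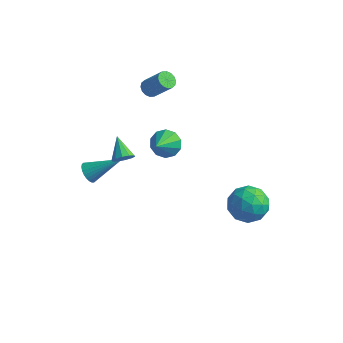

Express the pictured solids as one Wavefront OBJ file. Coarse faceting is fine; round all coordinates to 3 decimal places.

v -3.258 3.696 3.213
v -2.933 3.263 2.954
v -1.818 3.351 4.208
v -2.142 3.784 4.467
v -2.821 3.528 2.837
v -1.706 3.616 4.09
v -2.827 3.838 2.82
v -1.712 3.926 4.074
v -2.948 4.11 2.909
v -1.833 4.198 4.162
v -3.152 4.271 3.079
v -2.037 4.359 4.333
v -3.384 4.278 3.285
v -2.269 4.366 4.539
v -3.582 4.129 3.472
v -2.467 4.217 4.726
v -3.694 3.864 3.59
v -2.579 3.952 4.843
v -3.688 3.554 3.606
v -2.573 3.642 4.86
v -3.567 3.282 3.518
v -2.452 3.37 4.771
v -3.363 3.121 3.347
v -2.248 3.209 4.601
v -3.131 3.114 3.141
v -2.016 3.202 4.395
v -1.2 2.184 0.497
v -0.282 2.309 0.425
v -0.94 0.836 1.483
v -0.466 2.606 0.881
v -0.931 2.743 1.19
v -1.499 2.666 1.235
v -1.952 2.404 0.998
v -2.119 2.059 0.57
v -1.935 1.762 0.114
v -1.47 1.625 -0.196
v -0.902 1.702 -0.24
v -0.448 1.963 -0.003
v 3.885 4.162 -3.053
v 4.341 3.401 -3.949
v 3.019 2.559 -2.131
v 3.475 1.798 -3.027
v 4.26 2.344 -2.204
v 4.795 3.334 -2.773
v 2.565 2.626 -3.307
v 3.1 3.616 -3.876
v 3.526 2.451 -4.106
v 4.573 2.277 -3.424
v 2.787 3.683 -2.656
v 3.834 3.509 -1.974
v 4.189 3.922 -3.582
v 3.171 2.038 -2.498
v 3.632 2.359 -2.014
v 3.9 1.911 -2.541
v 4.456 3.883 -2.891
v 4.724 3.435 -3.417
v 4.676 2.814 -2.392
v 2.636 2.525 -2.663
v 2.904 2.077 -3.189
v 3.46 4.049 -3.539
v 3.728 3.601 -4.066
v 2.684 3.146 -3.688
v 3.978 2.916 -4.201
v 3.469 1.974 -3.659
v 2.934 2.461 -3.823
v 3.248 3.043 -4.158
v 4.594 2.814 -3.8
v 4.085 1.872 -3.259
v 4.546 2.193 -2.774
v 4.86 2.775 -3.109
v 4.114 2.255 -3.892
v 3.275 4.088 -2.821
v 2.766 3.146 -2.28
v 2.5 3.185 -2.971
v 2.814 3.767 -3.306
v 3.891 3.986 -2.421
v 3.382 3.044 -1.879
v 4.112 2.917 -1.922
v 4.426 3.499 -2.257
v 3.246 3.705 -2.188
v -3.694 -1.631 -0.296
v -3.426 -1.36 -0.871
v -2.166 -0.609 0.896
v -3.605 -1.171 -0.803
v -3.798 -1.052 -0.658
v -3.975 -1.022 -0.457
v -4.109 -1.083 -0.232
v -4.18 -1.229 -0.017
v -4.177 -1.435 0.156
v -4.1 -1.671 0.26
v -3.962 -1.901 0.279
v -3.782 -2.09 0.211
v -3.589 -2.209 0.066
v -3.412 -2.24 -0.135
v -3.278 -2.178 -0.36
v -3.207 -2.033 -0.575
v -3.21 -1.826 -0.748
v -3.287 -1.59 -0.852
v -1.03 -2.115 2.822
v -0.631 -1.603 2.789
v -1.95 -1.345 3.638
v -0.887 -1.581 2.48
v -1.197 -1.763 2.302
v -1.444 -2.08 2.322
v -1.532 -2.41 2.534
v -1.429 -2.627 2.856
v -1.173 -2.648 3.165
v -0.863 -2.466 3.343
v -0.616 -2.15 3.323
v -0.528 -1.82 3.111
f 2 1 5
f 2 5 3
f 3 5 6
f 3 6 4
f 5 1 7
f 5 7 6
f 6 7 8
f 6 8 4
f 7 1 9
f 7 9 8
f 8 9 10
f 8 10 4
f 9 1 11
f 9 11 10
f 10 11 12
f 10 12 4
f 11 1 13
f 11 13 12
f 12 13 14
f 12 14 4
f 13 1 15
f 13 15 14
f 14 15 16
f 14 16 4
f 15 1 17
f 15 17 16
f 16 17 18
f 16 18 4
f 17 1 19
f 17 19 18
f 18 19 20
f 18 20 4
f 19 1 21
f 19 21 20
f 20 21 22
f 20 22 4
f 21 1 23
f 21 23 22
f 22 23 24
f 22 24 4
f 23 1 25
f 23 25 24
f 24 25 26
f 24 26 4
f 25 1 2
f 25 2 26
f 26 2 3
f 26 3 4
f 28 27 30
f 28 30 29
f 30 27 31
f 30 31 29
f 31 27 32
f 31 32 29
f 32 27 33
f 32 33 29
f 33 27 34
f 33 34 29
f 34 27 35
f 34 35 29
f 35 27 36
f 35 36 29
f 36 27 37
f 36 37 29
f 37 27 38
f 37 38 29
f 38 27 28
f 38 28 29
f 39 76 55
f 76 50 79
f 55 79 44
f 76 79 55
f 39 55 51
f 55 44 56
f 51 56 40
f 55 56 51
f 39 51 60
f 51 40 61
f 60 61 46
f 51 61 60
f 39 60 72
f 60 46 75
f 72 75 49
f 60 75 72
f 39 72 76
f 72 49 80
f 76 80 50
f 72 80 76
f 40 56 67
f 56 44 70
f 67 70 48
f 56 70 67
f 44 79 57
f 79 50 78
f 57 78 43
f 79 78 57
f 50 80 77
f 80 49 73
f 77 73 41
f 80 73 77
f 49 75 74
f 75 46 62
f 74 62 45
f 75 62 74
f 46 61 66
f 61 40 63
f 66 63 47
f 61 63 66
f 42 68 54
f 68 48 69
f 54 69 43
f 68 69 54
f 42 54 52
f 54 43 53
f 52 53 41
f 54 53 52
f 42 52 59
f 52 41 58
f 59 58 45
f 52 58 59
f 42 59 64
f 59 45 65
f 64 65 47
f 59 65 64
f 42 64 68
f 64 47 71
f 68 71 48
f 64 71 68
f 43 69 57
f 69 48 70
f 57 70 44
f 69 70 57
f 41 53 77
f 53 43 78
f 77 78 50
f 53 78 77
f 45 58 74
f 58 41 73
f 74 73 49
f 58 73 74
f 47 65 66
f 65 45 62
f 66 62 46
f 65 62 66
f 48 71 67
f 71 47 63
f 67 63 40
f 71 63 67
f 82 81 84
f 82 84 83
f 84 81 85
f 84 85 83
f 85 81 86
f 85 86 83
f 86 81 87
f 86 87 83
f 87 81 88
f 87 88 83
f 88 81 89
f 88 89 83
f 89 81 90
f 89 90 83
f 90 81 91
f 90 91 83
f 91 81 92
f 91 92 83
f 92 81 93
f 92 93 83
f 93 81 94
f 93 94 83
f 94 81 95
f 94 95 83
f 95 81 96
f 95 96 83
f 96 81 97
f 96 97 83
f 97 81 98
f 97 98 83
f 98 81 82
f 98 82 83
f 100 99 102
f 100 102 101
f 102 99 103
f 102 103 101
f 103 99 104
f 103 104 101
f 104 99 105
f 104 105 101
f 105 99 106
f 105 106 101
f 106 99 107
f 106 107 101
f 107 99 108
f 107 108 101
f 108 99 109
f 108 109 101
f 109 99 110
f 109 110 101
f 110 99 100
f 110 100 101

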